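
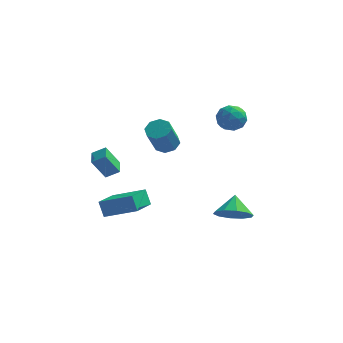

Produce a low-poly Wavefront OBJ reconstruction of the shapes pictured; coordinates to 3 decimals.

v 2.543 2.514 1.287
v 3.21 1.94 1.208
v 1.79 1.54 2.012
v 2.457 0.966 1.933
v 2.546 1.678 2.446
v 3.012 2.281 1.999
v 1.988 1.199 1.221
v 2.454 1.802 0.774
v 2.867 1.128 1.167
v 3.212 1.424 1.924
v 1.788 2.056 1.296
v 2.133 2.352 2.053
v 2.943 2.313 1.184
v 2.057 1.167 2.036
v 2.11 1.586 2.338
v 2.502 1.249 2.291
v 2.826 2.513 1.649
v 3.218 2.176 1.602
v 2.828 2.022 2.33
v 1.782 1.304 1.618
v 2.174 0.967 1.571
v 2.498 2.231 0.929
v 2.89 1.894 0.882
v 2.172 1.458 0.89
v 3.133 1.498 1.113
v 2.69 0.925 1.539
v 2.415 1.062 1.121
v 2.688 1.416 0.858
v 3.336 1.672 1.559
v 2.893 1.099 1.984
v 2.946 1.518 2.286
v 3.219 1.872 2.023
v 3.134 1.194 1.535
v 2.107 2.381 1.236
v 1.664 1.808 1.661
v 1.781 1.608 1.197
v 2.054 1.962 0.934
v 2.31 2.555 1.681
v 1.867 1.982 2.107
v 2.312 2.064 2.362
v 2.585 2.418 2.099
v 1.866 2.286 1.685
v -1.028 2.377 -1.083
v -0.291 2.308 -0.962
v -0.635 1.474 0.664
v -1.372 1.543 0.543
v -0.502 2.8 -0.755
v -0.847 1.966 0.871
v -1.022 3.044 -0.74
v -1.366 2.21 0.886
v -1.545 2.897 -0.926
v -1.889 2.063 0.7
v -1.765 2.446 -1.204
v -2.109 1.612 0.422
v -1.553 1.954 -1.411
v -1.898 1.12 0.215
v -1.034 1.71 -1.426
v -1.378 0.876 0.2
v -0.511 1.857 -1.24
v -0.855 1.023 0.386
v 3.211 -3.402 -2.313
v 4.246 -3.451 -2.229
v 3.189 -2.438 -1.487
v 4.105 -3.045 -2.707
v 3.622 -2.776 -3.034
v 2.982 -2.745 -3.086
v 2.429 -2.966 -2.843
v 2.175 -3.354 -2.397
v 2.317 -3.76 -1.919
v 2.8 -4.029 -1.592
v 3.44 -4.059 -1.54
v 3.992 -3.838 -1.783
v -4.328 -1.912 -0.062
v -3.592 -1.815 0.372
v -4.486 -0.947 -0.009
v -3.75 -0.85 0.425
v -3.63 -1.73 -1.285
v -2.894 -1.633 -0.851
v -3.788 -0.765 -1.232
v -3.052 -0.668 -0.798
v -3.499 -0.521 -3.526
v -3.961 -2.071 -3.002
v -1.696 -0.779 -2.701
v -2.157 -2.329 -2.177
v -3.163 -0.911 -4.383
v -3.624 -2.461 -3.859
v -1.359 -1.169 -3.558
v -1.821 -2.719 -3.034
f 1 38 17
f 38 12 41
f 17 41 6
f 38 41 17
f 1 17 13
f 17 6 18
f 13 18 2
f 17 18 13
f 1 13 22
f 13 2 23
f 22 23 8
f 13 23 22
f 1 22 34
f 22 8 37
f 34 37 11
f 22 37 34
f 1 34 38
f 34 11 42
f 38 42 12
f 34 42 38
f 2 18 29
f 18 6 32
f 29 32 10
f 18 32 29
f 6 41 19
f 41 12 40
f 19 40 5
f 41 40 19
f 12 42 39
f 42 11 35
f 39 35 3
f 42 35 39
f 11 37 36
f 37 8 24
f 36 24 7
f 37 24 36
f 8 23 28
f 23 2 25
f 28 25 9
f 23 25 28
f 4 30 16
f 30 10 31
f 16 31 5
f 30 31 16
f 4 16 14
f 16 5 15
f 14 15 3
f 16 15 14
f 4 14 21
f 14 3 20
f 21 20 7
f 14 20 21
f 4 21 26
f 21 7 27
f 26 27 9
f 21 27 26
f 4 26 30
f 26 9 33
f 30 33 10
f 26 33 30
f 5 31 19
f 31 10 32
f 19 32 6
f 31 32 19
f 3 15 39
f 15 5 40
f 39 40 12
f 15 40 39
f 7 20 36
f 20 3 35
f 36 35 11
f 20 35 36
f 9 27 28
f 27 7 24
f 28 24 8
f 27 24 28
f 10 33 29
f 33 9 25
f 29 25 2
f 33 25 29
f 44 43 47
f 44 47 45
f 45 47 48
f 45 48 46
f 47 43 49
f 47 49 48
f 48 49 50
f 48 50 46
f 49 43 51
f 49 51 50
f 50 51 52
f 50 52 46
f 51 43 53
f 51 53 52
f 52 53 54
f 52 54 46
f 53 43 55
f 53 55 54
f 54 55 56
f 54 56 46
f 55 43 57
f 55 57 56
f 56 57 58
f 56 58 46
f 57 43 59
f 57 59 58
f 58 59 60
f 58 60 46
f 59 43 44
f 59 44 60
f 60 44 45
f 60 45 46
f 62 61 64
f 62 64 63
f 64 61 65
f 64 65 63
f 65 61 66
f 65 66 63
f 66 61 67
f 66 67 63
f 67 61 68
f 67 68 63
f 68 61 69
f 68 69 63
f 69 61 70
f 69 70 63
f 70 61 71
f 70 71 63
f 71 61 72
f 71 72 63
f 72 61 62
f 72 62 63
f 74 76 73
f 77 74 73
f 73 76 75
f 75 77 73
f 74 80 76
f 78 74 77
f 78 80 74
f 76 80 75
f 79 77 75
f 75 80 79
f 79 78 77
f 80 78 79
f 82 84 81
f 85 82 81
f 81 84 83
f 83 85 81
f 82 88 84
f 86 82 85
f 86 88 82
f 84 88 83
f 87 85 83
f 83 88 87
f 87 86 85
f 88 86 87



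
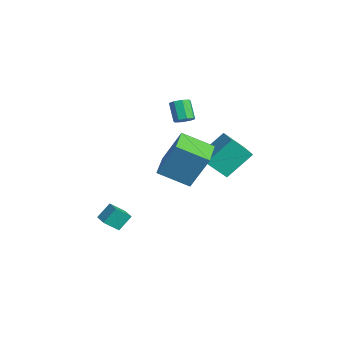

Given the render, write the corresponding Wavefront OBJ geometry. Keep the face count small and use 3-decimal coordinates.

v -2.499 1.169 2.627
v -2.168 0.756 2.864
v -2.91 0.738 3.87
v -3.241 1.151 3.633
v -2.032 1.165 2.972
v -2.775 1.147 3.977
v -2.17 1.576 2.877
v -2.912 1.558 3.883
v -2.5 1.749 2.636
v -3.243 1.731 3.642
v -2.83 1.582 2.39
v -3.572 1.564 3.396
v -2.965 1.173 2.283
v -3.708 1.155 3.288
v -2.828 0.762 2.377
v -3.57 0.744 3.383
v -2.497 0.589 2.618
v -3.24 0.571 3.624
v 0.243 -4.219 -2.227
v 0.118 -3.537 -1.425
v 0.229 -3.421 -2.908
v 0.104 -2.739 -2.106
v 1.136 -4.141 -2.154
v 1.011 -3.459 -1.352
v 1.122 -3.343 -2.835
v 0.997 -2.661 -2.033
v -1.706 2.792 -0.849
v -1.993 1.747 0.217
v -1.841 4.221 0.516
v -2.128 3.175 1.581
v 0.048 2.645 -0.521
v -0.239 1.599 0.544
v -0.087 4.073 0.843
v -0.374 3.028 1.909
v 0.602 -0.931 1.63
v 1.088 -0.093 3.538
v 1.285 0.572 0.796
v 1.771 1.41 2.704
v 2.269 -1.73 1.556
v 2.755 -0.892 3.464
v 2.952 -0.227 0.722
v 3.438 0.611 2.63
f 2 1 5
f 2 5 3
f 3 5 6
f 3 6 4
f 5 1 7
f 5 7 6
f 6 7 8
f 6 8 4
f 7 1 9
f 7 9 8
f 8 9 10
f 8 10 4
f 9 1 11
f 9 11 10
f 10 11 12
f 10 12 4
f 11 1 13
f 11 13 12
f 12 13 14
f 12 14 4
f 13 1 15
f 13 15 14
f 14 15 16
f 14 16 4
f 15 1 17
f 15 17 16
f 16 17 18
f 16 18 4
f 17 1 2
f 17 2 18
f 18 2 3
f 18 3 4
f 20 22 19
f 23 20 19
f 19 22 21
f 21 23 19
f 20 26 22
f 24 20 23
f 24 26 20
f 22 26 21
f 25 23 21
f 21 26 25
f 25 24 23
f 26 24 25
f 28 30 27
f 31 28 27
f 27 30 29
f 29 31 27
f 28 34 30
f 32 28 31
f 32 34 28
f 30 34 29
f 33 31 29
f 29 34 33
f 33 32 31
f 34 32 33
f 36 38 35
f 39 36 35
f 35 38 37
f 37 39 35
f 36 42 38
f 40 36 39
f 40 42 36
f 38 42 37
f 41 39 37
f 37 42 41
f 41 40 39
f 42 40 41



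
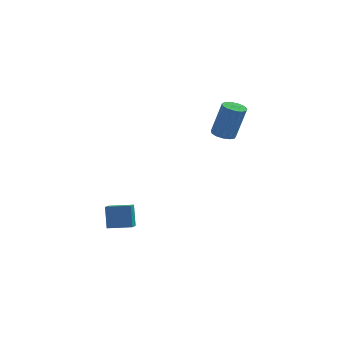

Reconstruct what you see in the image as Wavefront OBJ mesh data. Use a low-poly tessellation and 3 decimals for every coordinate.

v -2.729 1.854 -3.21
v -2.856 2.32 -1.981
v -2.676 2.78 -3.556
v -2.803 3.246 -2.327
v -1.477 1.834 -3.073
v -1.604 2.3 -1.844
v -1.424 2.76 -3.419
v -1.551 3.226 -2.19
v 2.782 3.859 2.538
v 3.389 3.969 2.368
v 3.925 3.912 4.253
v 3.318 3.801 4.422
v 3.238 4.292 2.421
v 3.774 4.235 4.306
v 2.942 4.478 2.511
v 3.478 4.42 4.395
v 2.595 4.467 2.61
v 3.132 4.409 4.494
v 2.308 4.263 2.685
v 2.844 4.205 4.569
v 2.171 3.93 2.714
v 2.707 3.873 4.598
v 2.228 3.575 2.687
v 2.764 3.518 4.571
v 2.461 3.31 2.612
v 2.997 3.253 4.497
v 2.796 3.219 2.514
v 3.332 3.162 4.399
v 3.126 3.332 2.424
v 3.663 3.274 4.308
v 3.347 3.611 2.369
v 3.884 3.553 4.254
f 2 4 1
f 5 2 1
f 1 4 3
f 3 5 1
f 2 8 4
f 6 2 5
f 6 8 2
f 4 8 3
f 7 5 3
f 3 8 7
f 7 6 5
f 8 6 7
f 10 9 13
f 10 13 11
f 11 13 14
f 11 14 12
f 13 9 15
f 13 15 14
f 14 15 16
f 14 16 12
f 15 9 17
f 15 17 16
f 16 17 18
f 16 18 12
f 17 9 19
f 17 19 18
f 18 19 20
f 18 20 12
f 19 9 21
f 19 21 20
f 20 21 22
f 20 22 12
f 21 9 23
f 21 23 22
f 22 23 24
f 22 24 12
f 23 9 25
f 23 25 24
f 24 25 26
f 24 26 12
f 25 9 27
f 25 27 26
f 26 27 28
f 26 28 12
f 27 9 29
f 27 29 28
f 28 29 30
f 28 30 12
f 29 9 31
f 29 31 30
f 30 31 32
f 30 32 12
f 31 9 10
f 31 10 32
f 32 10 11
f 32 11 12



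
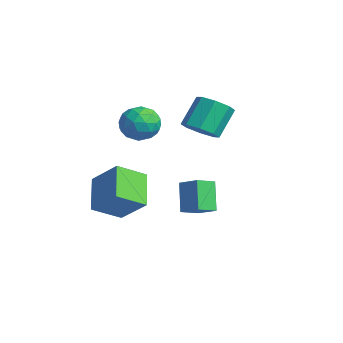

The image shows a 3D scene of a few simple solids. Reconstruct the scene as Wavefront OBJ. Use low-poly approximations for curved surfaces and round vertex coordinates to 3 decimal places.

v -2.117 1.514 -0.628
v -1.457 2.276 -0.984
v -1.982 3.429 0.512
v -2.643 2.666 0.868
v -2.21 2.342 -1.299
v -2.735 3.495 0.197
v -2.909 1.923 -1.221
v -3.434 3.075 0.275
v -3.144 1.263 -0.796
v -3.669 2.416 0.7
v -2.778 0.751 -0.272
v -3.303 1.904 1.224
v -2.025 0.685 0.043
v -2.55 1.838 1.539
v -1.326 1.105 -0.035
v -1.851 2.257 1.461
v -1.091 1.764 -0.46
v -1.616 2.917 1.036
v -3.651 -1.231 0.816
v -2.792 -0.492 0.583
v -2.728 -2.588 -0.083
v -1.869 -1.849 -0.316
v -2.051 -2.201 0.771
v -2.621 -1.362 1.327
v -2.899 -1.718 -0.827
v -3.469 -0.879 -0.271
v -2.327 -0.794 -0.432
v -1.803 -1.092 0.555
v -3.717 -1.988 -0.055
v -3.193 -2.286 0.932
v -3.302 -0.742 0.779
v -2.218 -2.338 -0.279
v -2.325 -2.544 0.36
v -1.82 -2.11 0.223
v -3.202 -1.253 1.216
v -2.697 -0.819 1.079
v -2.262 -1.823 1.189
v -2.823 -2.261 -0.579
v -2.318 -1.827 -0.716
v -3.7 -0.97 0.277
v -3.195 -0.536 0.14
v -3.258 -1.257 -0.689
v -2.524 -0.485 0.045
v -1.982 -1.283 -0.484
v -2.587 -1.206 -0.784
v -2.922 -0.713 -0.457
v -2.216 -0.661 0.625
v -1.674 -1.458 0.096
v -1.781 -1.665 0.735
v -2.116 -1.172 1.062
v -1.943 -0.838 0.028
v -3.846 -1.622 0.404
v -3.304 -2.419 -0.125
v -3.404 -1.908 -0.562
v -3.739 -1.415 -0.235
v -3.538 -1.797 0.984
v -2.996 -2.595 0.455
v -2.598 -2.367 0.957
v -2.933 -1.874 1.284
v -3.577 -2.242 0.472
v 0.757 -0.082 -2.779
v 0.955 -1.161 -2.344
v 1.83 0.353 -2.188
v 2.028 -0.726 -1.753
v 1.732 -0.494 -4.247
v 1.93 -1.573 -3.812
v 2.805 -0.059 -3.656
v 3.003 -1.138 -3.221
v -3.159 -4.032 -3.363
v -1.781 -3.268 -1.945
v -3.072 -2.424 -4.314
v -1.694 -1.66 -2.895
v -1.506 -4.82 -4.545
v -0.128 -4.056 -3.126
v -1.419 -3.212 -5.495
v -0.041 -2.448 -4.077
f 2 1 5
f 2 5 3
f 3 5 6
f 3 6 4
f 5 1 7
f 5 7 6
f 6 7 8
f 6 8 4
f 7 1 9
f 7 9 8
f 8 9 10
f 8 10 4
f 9 1 11
f 9 11 10
f 10 11 12
f 10 12 4
f 11 1 13
f 11 13 12
f 12 13 14
f 12 14 4
f 13 1 15
f 13 15 14
f 14 15 16
f 14 16 4
f 15 1 17
f 15 17 16
f 16 17 18
f 16 18 4
f 17 1 2
f 17 2 18
f 18 2 3
f 18 3 4
f 19 56 35
f 56 30 59
f 35 59 24
f 56 59 35
f 19 35 31
f 35 24 36
f 31 36 20
f 35 36 31
f 19 31 40
f 31 20 41
f 40 41 26
f 31 41 40
f 19 40 52
f 40 26 55
f 52 55 29
f 40 55 52
f 19 52 56
f 52 29 60
f 56 60 30
f 52 60 56
f 20 36 47
f 36 24 50
f 47 50 28
f 36 50 47
f 24 59 37
f 59 30 58
f 37 58 23
f 59 58 37
f 30 60 57
f 60 29 53
f 57 53 21
f 60 53 57
f 29 55 54
f 55 26 42
f 54 42 25
f 55 42 54
f 26 41 46
f 41 20 43
f 46 43 27
f 41 43 46
f 22 48 34
f 48 28 49
f 34 49 23
f 48 49 34
f 22 34 32
f 34 23 33
f 32 33 21
f 34 33 32
f 22 32 39
f 32 21 38
f 39 38 25
f 32 38 39
f 22 39 44
f 39 25 45
f 44 45 27
f 39 45 44
f 22 44 48
f 44 27 51
f 48 51 28
f 44 51 48
f 23 49 37
f 49 28 50
f 37 50 24
f 49 50 37
f 21 33 57
f 33 23 58
f 57 58 30
f 33 58 57
f 25 38 54
f 38 21 53
f 54 53 29
f 38 53 54
f 27 45 46
f 45 25 42
f 46 42 26
f 45 42 46
f 28 51 47
f 51 27 43
f 47 43 20
f 51 43 47
f 62 64 61
f 65 62 61
f 61 64 63
f 63 65 61
f 62 68 64
f 66 62 65
f 66 68 62
f 64 68 63
f 67 65 63
f 63 68 67
f 67 66 65
f 68 66 67
f 70 72 69
f 73 70 69
f 69 72 71
f 71 73 69
f 70 76 72
f 74 70 73
f 74 76 70
f 72 76 71
f 75 73 71
f 71 76 75
f 75 74 73
f 76 74 75



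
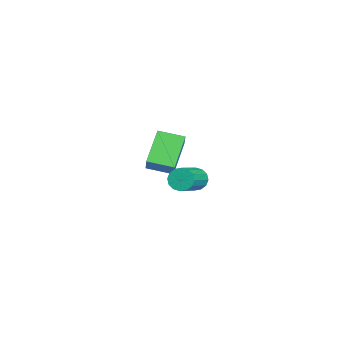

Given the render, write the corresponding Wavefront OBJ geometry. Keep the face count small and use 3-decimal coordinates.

v -2.529 -1.965 -1.384
v -1.714 -1.921 -0.518
v -2.342 -0.874 -1.615
v -1.527 -0.831 -0.749
v -1.373 -2.389 -2.451
v -0.558 -2.346 -1.585
v -1.186 -1.299 -2.682
v -0.371 -1.255 -1.816
v 2.352 -0.499 -0.826
v 2.638 -0.088 -1.001
v 3.813 -0.61 -0.309
v 3.528 -1.021 -0.134
v 2.533 -0.005 -0.761
v 3.708 -0.527 -0.069
v 2.38 -0.055 -0.538
v 3.556 -0.576 0.153
v 2.22 -0.223 -0.393
v 3.395 -0.745 0.299
v 2.095 -0.466 -0.364
v 3.27 -0.987 0.328
v 2.039 -0.717 -0.458
v 3.214 -1.239 0.234
v 2.067 -0.91 -0.651
v 3.242 -1.432 0.041
v 2.172 -0.993 -0.891
v 3.347 -1.515 -0.199
v 2.324 -0.944 -1.113
v 3.5 -1.465 -0.422
v 2.485 -0.775 -1.259
v 3.66 -1.297 -0.567
v 2.61 -0.533 -1.288
v 3.785 -1.054 -0.596
v 2.666 -0.281 -1.194
v 3.841 -0.803 -0.502
f 2 4 1
f 5 2 1
f 1 4 3
f 3 5 1
f 2 8 4
f 6 2 5
f 6 8 2
f 4 8 3
f 7 5 3
f 3 8 7
f 7 6 5
f 8 6 7
f 10 9 13
f 10 13 11
f 11 13 14
f 11 14 12
f 13 9 15
f 13 15 14
f 14 15 16
f 14 16 12
f 15 9 17
f 15 17 16
f 16 17 18
f 16 18 12
f 17 9 19
f 17 19 18
f 18 19 20
f 18 20 12
f 19 9 21
f 19 21 20
f 20 21 22
f 20 22 12
f 21 9 23
f 21 23 22
f 22 23 24
f 22 24 12
f 23 9 25
f 23 25 24
f 24 25 26
f 24 26 12
f 25 9 27
f 25 27 26
f 26 27 28
f 26 28 12
f 27 9 29
f 27 29 28
f 28 29 30
f 28 30 12
f 29 9 31
f 29 31 30
f 30 31 32
f 30 32 12
f 31 9 33
f 31 33 32
f 32 33 34
f 32 34 12
f 33 9 10
f 33 10 34
f 34 10 11
f 34 11 12



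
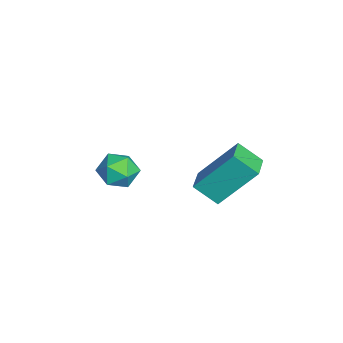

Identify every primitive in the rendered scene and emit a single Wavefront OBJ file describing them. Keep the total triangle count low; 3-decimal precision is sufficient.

v -0.063 3.546 -1.727
v -0.279 2.829 -1.127
v -0.058 4.688 -0.361
v -0.274 3.971 0.239
v 0.814 3.389 -1.599
v 0.598 2.672 -0.999
v 0.819 4.531 -0.233
v 0.603 3.814 0.367
v -3.827 0.721 -3.263
v -3.23 1.1 -3.466
v -3.25 -0.3 -3.474
v -2.653 0.079 -3.677
v -2.867 0.079 -2.973
v -3.223 0.71 -2.842
v -3.257 0.09 -4.098
v -3.613 0.721 -3.967
v -2.878 0.71 -3.982
v -2.636 0.703 -3.287
v -3.844 0.097 -3.653
v -3.602 0.09 -2.958
f 2 4 1
f 5 2 1
f 1 4 3
f 3 5 1
f 2 8 4
f 6 2 5
f 6 8 2
f 4 8 3
f 7 5 3
f 3 8 7
f 7 6 5
f 8 6 7
f 9 20 14
f 9 14 10
f 9 10 16
f 9 16 19
f 9 19 20
f 10 14 18
f 14 20 13
f 20 19 11
f 19 16 15
f 16 10 17
f 12 18 13
f 12 13 11
f 12 11 15
f 12 15 17
f 12 17 18
f 13 18 14
f 11 13 20
f 15 11 19
f 17 15 16
f 18 17 10



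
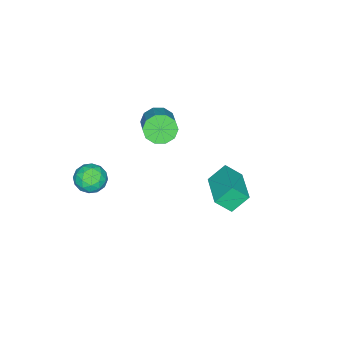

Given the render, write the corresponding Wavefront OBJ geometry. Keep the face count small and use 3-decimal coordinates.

v -3.592 -3.434 0.303
v -3.049 -3.445 -0.389
v -1.765 -2.517 0.605
v -2.308 -2.506 1.297
v -3.351 -2.994 -0.42
v -2.067 -2.066 0.574
v -3.745 -2.711 -0.174
v -2.461 -1.783 0.819
v -4.081 -2.704 0.253
v -2.797 -1.776 1.247
v -4.23 -2.976 0.7
v -2.946 -2.048 1.694
v -4.135 -3.423 0.995
v -2.851 -2.495 1.989
v -3.833 -3.874 1.026
v -2.549 -2.946 2.02
v -3.439 -4.157 0.781
v -2.155 -3.229 1.774
v -3.103 -4.164 0.353
v -1.819 -3.236 1.347
v -2.954 -3.892 -0.094
v -1.67 -2.964 0.9
v 0.978 -4.019 0.179
v 1.352 -3.663 0.895
v 2.268 -4.177 -0.415
v 2.642 -3.821 0.301
v 2.265 -4.618 0.35
v 1.467 -4.52 0.718
v 2.153 -3.32 -0.238
v 1.355 -3.222 0.13
v 2.078 -3.23 0.638
v 2.147 -4.032 1.001
v 1.473 -3.808 -0.521
v 1.542 -4.61 -0.158
v 1.052 -3.827 0.589
v 2.568 -4.013 -0.109
v 2.346 -4.481 -0.08
v 2.566 -4.272 0.341
v 1.12 -4.331 0.485
v 1.339 -4.121 0.906
v 1.876 -4.683 0.585
v 2.281 -3.719 -0.426
v 2.5 -3.509 -0.005
v 1.054 -3.568 0.139
v 1.274 -3.359 0.56
v 1.744 -3.157 -0.105
v 1.698 -3.363 0.859
v 2.456 -3.456 0.51
v 2.169 -3.162 0.193
v 1.7 -3.105 0.409
v 1.739 -3.835 1.073
v 2.497 -3.928 0.723
v 2.275 -4.396 0.752
v 1.807 -4.339 0.968
v 2.165 -3.581 0.921
v 1.123 -3.912 -0.243
v 1.881 -4.005 -0.593
v 1.813 -3.501 -0.488
v 1.345 -3.444 -0.272
v 1.164 -4.384 -0.03
v 1.922 -4.477 -0.379
v 1.92 -4.735 0.071
v 1.451 -4.678 0.287
v 1.455 -4.259 -0.441
v -1.733 1.471 -0.915
v -1.319 0.758 -0.142
v -2.389 2.046 -0.035
v -1.976 1.333 0.739
v -0.164 2.747 -0.579
v 0.249 2.034 0.195
v -0.821 3.322 0.302
v -0.407 2.609 1.075
f 2 1 5
f 2 5 3
f 3 5 6
f 3 6 4
f 5 1 7
f 5 7 6
f 6 7 8
f 6 8 4
f 7 1 9
f 7 9 8
f 8 9 10
f 8 10 4
f 9 1 11
f 9 11 10
f 10 11 12
f 10 12 4
f 11 1 13
f 11 13 12
f 12 13 14
f 12 14 4
f 13 1 15
f 13 15 14
f 14 15 16
f 14 16 4
f 15 1 17
f 15 17 16
f 16 17 18
f 16 18 4
f 17 1 19
f 17 19 18
f 18 19 20
f 18 20 4
f 19 1 21
f 19 21 20
f 20 21 22
f 20 22 4
f 21 1 2
f 21 2 22
f 22 2 3
f 22 3 4
f 23 60 39
f 60 34 63
f 39 63 28
f 60 63 39
f 23 39 35
f 39 28 40
f 35 40 24
f 39 40 35
f 23 35 44
f 35 24 45
f 44 45 30
f 35 45 44
f 23 44 56
f 44 30 59
f 56 59 33
f 44 59 56
f 23 56 60
f 56 33 64
f 60 64 34
f 56 64 60
f 24 40 51
f 40 28 54
f 51 54 32
f 40 54 51
f 28 63 41
f 63 34 62
f 41 62 27
f 63 62 41
f 34 64 61
f 64 33 57
f 61 57 25
f 64 57 61
f 33 59 58
f 59 30 46
f 58 46 29
f 59 46 58
f 30 45 50
f 45 24 47
f 50 47 31
f 45 47 50
f 26 52 38
f 52 32 53
f 38 53 27
f 52 53 38
f 26 38 36
f 38 27 37
f 36 37 25
f 38 37 36
f 26 36 43
f 36 25 42
f 43 42 29
f 36 42 43
f 26 43 48
f 43 29 49
f 48 49 31
f 43 49 48
f 26 48 52
f 48 31 55
f 52 55 32
f 48 55 52
f 27 53 41
f 53 32 54
f 41 54 28
f 53 54 41
f 25 37 61
f 37 27 62
f 61 62 34
f 37 62 61
f 29 42 58
f 42 25 57
f 58 57 33
f 42 57 58
f 31 49 50
f 49 29 46
f 50 46 30
f 49 46 50
f 32 55 51
f 55 31 47
f 51 47 24
f 55 47 51
f 66 68 65
f 69 66 65
f 65 68 67
f 67 69 65
f 66 72 68
f 70 66 69
f 70 72 66
f 68 72 67
f 71 69 67
f 67 72 71
f 71 70 69
f 72 70 71



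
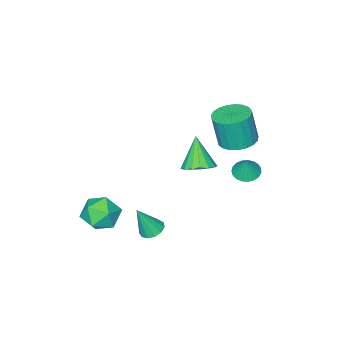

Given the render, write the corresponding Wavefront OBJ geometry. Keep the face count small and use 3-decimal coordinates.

v -1.646 1.04 0.958
v -1.137 0.347 0.771
v -2.174 0.24 2.482
v -0.884 0.602 0.992
v -0.806 0.956 1.205
v -0.92 1.33 1.362
v -1.201 1.637 1.426
v -1.583 1.808 1.384
v -1.98 1.803 1.243
v -2.301 1.623 1.038
v -2.472 1.31 0.814
v -2.453 0.934 0.623
v -2.25 0.584 0.509
v -1.908 0.337 0.498
v -1.507 0.252 0.592
v -2.971 2.299 3.012
v -2.311 3.008 3.063
v -2.129 2.71 4.839
v -2.789 2.001 4.788
v -2.654 3.208 3.132
v -2.472 2.91 4.908
v -3.053 3.251 3.18
v -2.87 2.953 4.956
v -3.437 3.129 3.199
v -3.255 2.831 4.975
v -3.74 2.864 3.186
v -3.558 2.566 4.962
v -3.911 2.501 3.142
v -3.729 2.203 4.918
v -3.919 2.103 3.076
v -3.737 1.805 4.852
v -3.763 1.739 2.999
v -3.581 1.441 4.775
v -3.47 1.472 2.924
v -3.288 1.174 4.7
v -3.091 1.348 2.865
v -2.909 1.05 4.641
v -2.691 1.388 2.83
v -2.509 1.09 4.606
v -2.34 1.586 2.828
v -2.158 1.288 4.604
v -2.097 1.907 2.857
v -1.915 1.609 4.633
v -2.006 2.296 2.913
v -1.824 1.998 4.689
v -2.082 2.685 2.986
v -1.9 2.387 4.762
v 2.42 -0.807 -1.4
v 3.144 -1.184 -2.128
v 1.296 -2.096 -1.852
v 2.02 -2.473 -2.58
v 2.223 -2.562 -1.509
v 2.919 -1.765 -1.23
v 1.521 -1.515 -2.75
v 2.217 -0.718 -2.471
v 2.589 -1.621 -2.962
v 3.023 -2.269 -2.195
v 1.417 -1.011 -1.785
v 1.851 -1.659 -1.018
v 1.127 0.813 -2.224
v 1.68 1.142 -2.37
v 1.753 0.447 -0.676
v 1.449 1.389 -2.218
v 1.115 1.454 -2.068
v 0.785 1.315 -1.967
v 0.563 1.017 -1.948
v 0.521 0.654 -2.017
v 0.671 0.341 -2.152
v 0.966 0.179 -2.309
v 1.312 0.217 -2.44
v 1.599 0.445 -2.502
v 1.737 0.79 -2.476
v -4.104 1.766 -0.239
v -3.417 1.802 -0.451
v -3.796 2.014 0.799
v -3.509 2.084 -0.491
v -3.704 2.311 -0.487
v -3.968 2.444 -0.441
v -4.256 2.46 -0.359
v -4.517 2.355 -0.257
v -4.707 2.149 -0.151
v -4.793 1.877 -0.061
v -4.759 1.585 -0.001
v -4.612 1.325 0.017
v -4.377 1.141 -0.008
v -4.095 1.065 -0.074
v -3.815 1.111 -0.168
v -3.584 1.269 -0.274
v -3.443 1.514 -0.374
f 2 1 4
f 2 4 3
f 4 1 5
f 4 5 3
f 5 1 6
f 5 6 3
f 6 1 7
f 6 7 3
f 7 1 8
f 7 8 3
f 8 1 9
f 8 9 3
f 9 1 10
f 9 10 3
f 10 1 11
f 10 11 3
f 11 1 12
f 11 12 3
f 12 1 13
f 12 13 3
f 13 1 14
f 13 14 3
f 14 1 15
f 14 15 3
f 15 1 2
f 15 2 3
f 17 16 20
f 17 20 18
f 18 20 21
f 18 21 19
f 20 16 22
f 20 22 21
f 21 22 23
f 21 23 19
f 22 16 24
f 22 24 23
f 23 24 25
f 23 25 19
f 24 16 26
f 24 26 25
f 25 26 27
f 25 27 19
f 26 16 28
f 26 28 27
f 27 28 29
f 27 29 19
f 28 16 30
f 28 30 29
f 29 30 31
f 29 31 19
f 30 16 32
f 30 32 31
f 31 32 33
f 31 33 19
f 32 16 34
f 32 34 33
f 33 34 35
f 33 35 19
f 34 16 36
f 34 36 35
f 35 36 37
f 35 37 19
f 36 16 38
f 36 38 37
f 37 38 39
f 37 39 19
f 38 16 40
f 38 40 39
f 39 40 41
f 39 41 19
f 40 16 42
f 40 42 41
f 41 42 43
f 41 43 19
f 42 16 44
f 42 44 43
f 43 44 45
f 43 45 19
f 44 16 46
f 44 46 45
f 45 46 47
f 45 47 19
f 46 16 17
f 46 17 47
f 47 17 18
f 47 18 19
f 48 59 53
f 48 53 49
f 48 49 55
f 48 55 58
f 48 58 59
f 49 53 57
f 53 59 52
f 59 58 50
f 58 55 54
f 55 49 56
f 51 57 52
f 51 52 50
f 51 50 54
f 51 54 56
f 51 56 57
f 52 57 53
f 50 52 59
f 54 50 58
f 56 54 55
f 57 56 49
f 61 60 63
f 61 63 62
f 63 60 64
f 63 64 62
f 64 60 65
f 64 65 62
f 65 60 66
f 65 66 62
f 66 60 67
f 66 67 62
f 67 60 68
f 67 68 62
f 68 60 69
f 68 69 62
f 69 60 70
f 69 70 62
f 70 60 71
f 70 71 62
f 71 60 72
f 71 72 62
f 72 60 61
f 72 61 62
f 74 73 76
f 74 76 75
f 76 73 77
f 76 77 75
f 77 73 78
f 77 78 75
f 78 73 79
f 78 79 75
f 79 73 80
f 79 80 75
f 80 73 81
f 80 81 75
f 81 73 82
f 81 82 75
f 82 73 83
f 82 83 75
f 83 73 84
f 83 84 75
f 84 73 85
f 84 85 75
f 85 73 86
f 85 86 75
f 86 73 87
f 86 87 75
f 87 73 88
f 87 88 75
f 88 73 89
f 88 89 75
f 89 73 74
f 89 74 75



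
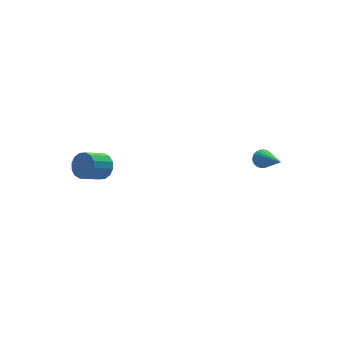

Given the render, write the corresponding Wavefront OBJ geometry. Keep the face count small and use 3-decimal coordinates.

v -2.5 3.822 -2.622
v -2.079 3.806 -1.989
v -3.18 3.561 -1.265
v -3.6 3.578 -1.898
v -2.189 4.181 -2.029
v -3.289 3.937 -1.304
v -2.382 4.461 -2.227
v -3.482 4.216 -1.503
v -2.606 4.569 -2.532
v -3.707 4.325 -1.807
v -2.802 4.478 -2.86
v -3.903 4.233 -2.136
v -2.917 4.21 -3.125
v -4.018 3.966 -2.401
v -2.92 3.839 -3.255
v -4.021 3.594 -2.531
v -2.811 3.463 -3.216
v -3.911 3.219 -2.491
v -2.618 3.184 -3.017
v -3.718 2.939 -2.293
v -2.393 3.075 -2.713
v -3.494 2.831 -1.988
v -2.197 3.167 -2.384
v -3.298 2.922 -1.66
v -2.082 3.434 -2.119
v -3.183 3.19 -1.395
v 3.389 -1.6 0.099
v 3.773 -1.405 0.39
v 3.351 -3.38 1.341
v 3.61 -1.334 0.488
v 3.413 -1.303 0.526
v 3.213 -1.318 0.499
v 3.039 -1.375 0.411
v 2.918 -1.467 0.276
v 2.87 -1.579 0.114
v 2.9 -1.694 -0.05
v 3.005 -1.795 -0.192
v 3.168 -1.866 -0.289
v 3.365 -1.897 -0.327
v 3.565 -1.883 -0.3
v 3.739 -1.825 -0.212
v 3.86 -1.734 -0.077
v 3.908 -1.622 0.085
v 3.878 -1.506 0.249
f 2 1 5
f 2 5 3
f 3 5 6
f 3 6 4
f 5 1 7
f 5 7 6
f 6 7 8
f 6 8 4
f 7 1 9
f 7 9 8
f 8 9 10
f 8 10 4
f 9 1 11
f 9 11 10
f 10 11 12
f 10 12 4
f 11 1 13
f 11 13 12
f 12 13 14
f 12 14 4
f 13 1 15
f 13 15 14
f 14 15 16
f 14 16 4
f 15 1 17
f 15 17 16
f 16 17 18
f 16 18 4
f 17 1 19
f 17 19 18
f 18 19 20
f 18 20 4
f 19 1 21
f 19 21 20
f 20 21 22
f 20 22 4
f 21 1 23
f 21 23 22
f 22 23 24
f 22 24 4
f 23 1 25
f 23 25 24
f 24 25 26
f 24 26 4
f 25 1 2
f 25 2 26
f 26 2 3
f 26 3 4
f 28 27 30
f 28 30 29
f 30 27 31
f 30 31 29
f 31 27 32
f 31 32 29
f 32 27 33
f 32 33 29
f 33 27 34
f 33 34 29
f 34 27 35
f 34 35 29
f 35 27 36
f 35 36 29
f 36 27 37
f 36 37 29
f 37 27 38
f 37 38 29
f 38 27 39
f 38 39 29
f 39 27 40
f 39 40 29
f 40 27 41
f 40 41 29
f 41 27 42
f 41 42 29
f 42 27 43
f 42 43 29
f 43 27 44
f 43 44 29
f 44 27 28
f 44 28 29



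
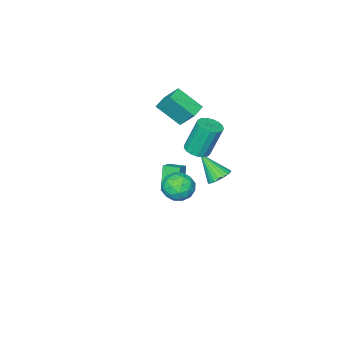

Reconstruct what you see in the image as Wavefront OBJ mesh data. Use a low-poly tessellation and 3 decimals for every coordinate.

v -2.99 -3.699 1.236
v -2.296 -5.044 2.466
v -3.168 -2.677 2.454
v -2.474 -4.022 3.684
v -2.006 -3.338 1.076
v -1.312 -4.683 2.306
v -2.184 -2.316 2.294
v -1.49 -3.661 3.524
v 3.64 3.096 0.942
v 4.281 2.807 1.651
v 2.499 2.153 1.589
v 3.14 1.864 2.298
v 2.796 2.802 2.288
v 3.502 3.384 1.888
v 3.278 1.576 1.352
v 3.984 2.158 0.952
v 4.058 1.867 1.904
v 3.76 2.625 2.483
v 3.02 2.335 0.757
v 2.722 3.093 1.336
v 4.061 3.034 1.239
v 2.719 1.926 2.001
v 2.517 2.477 1.995
v 2.894 2.307 2.412
v 3.603 3.374 1.379
v 3.98 3.204 1.796
v 3.107 3.201 2.171
v 2.8 1.756 1.444
v 3.177 1.586 1.861
v 3.886 2.653 0.828
v 4.263 2.483 1.245
v 3.673 1.759 1.069
v 4.307 2.312 1.805
v 3.636 1.757 2.186
v 3.717 1.588 1.629
v 4.131 1.931 1.394
v 4.132 2.757 2.145
v 3.461 2.203 2.526
v 3.259 2.754 2.52
v 3.673 3.097 2.285
v 4 2.205 2.294
v 3.319 2.757 0.714
v 2.648 2.203 1.095
v 3.107 1.863 0.955
v 3.521 2.206 0.72
v 3.144 3.203 1.054
v 2.473 2.648 1.435
v 2.649 3.029 1.846
v 3.063 3.372 1.611
v 2.78 2.755 0.946
v -1.988 0.041 -1.643
v -1.281 0.395 -1.52
v -1.632 -1.201 -0.117
v -1.483 0.575 -1.326
v -1.772 0.663 -1.188
v -2.099 0.643 -1.128
v -2.406 0.519 -1.157
v -2.641 0.313 -1.27
v -2.763 0.059 -1.448
v -2.751 -0.197 -1.66
v -2.607 -0.412 -1.868
v -2.356 -0.549 -2.038
v -2.041 -0.584 -2.14
v -1.717 -0.51 -2.155
v -1.439 -0.342 -2.082
v -1.257 -0.107 -1.934
v -1.201 0.154 -1.735
v 0.603 0.935 2.452
v 1.127 1.512 2.459
v 0.582 1.983 4.495
v 0.057 1.405 4.488
v 0.815 1.676 2.337
v 0.27 2.147 4.373
v 0.454 1.671 2.242
v -0.091 2.142 4.278
v 0.127 1.497 2.194
v -0.418 1.968 4.231
v -0.091 1.194 2.206
v -0.636 1.665 4.242
v -0.15 0.832 2.274
v -0.695 1.303 4.31
v -0.037 0.493 2.383
v -0.582 0.964 4.419
v 0.223 0.255 2.507
v -0.322 0.726 4.544
v 0.57 0.173 2.619
v 0.024 0.644 4.655
v 0.924 0.266 2.693
v 0.379 0.737 4.729
v 1.205 0.511 2.711
v 0.659 0.982 4.747
v 1.347 0.854 2.67
v 0.802 1.325 4.706
v 1.319 1.215 2.579
v 0.774 1.686 4.615
v -1.535 -3.972 -4.695
v -2.151 -4.479 -3.048
v -1.998 -2.983 -4.565
v -2.615 -3.49 -2.918
v -0.785 -3.67 -4.322
v -1.402 -4.177 -2.675
v -1.249 -2.681 -4.192
v -1.865 -3.188 -2.545
f 2 4 1
f 5 2 1
f 1 4 3
f 3 5 1
f 2 8 4
f 6 2 5
f 6 8 2
f 4 8 3
f 7 5 3
f 3 8 7
f 7 6 5
f 8 6 7
f 9 46 25
f 46 20 49
f 25 49 14
f 46 49 25
f 9 25 21
f 25 14 26
f 21 26 10
f 25 26 21
f 9 21 30
f 21 10 31
f 30 31 16
f 21 31 30
f 9 30 42
f 30 16 45
f 42 45 19
f 30 45 42
f 9 42 46
f 42 19 50
f 46 50 20
f 42 50 46
f 10 26 37
f 26 14 40
f 37 40 18
f 26 40 37
f 14 49 27
f 49 20 48
f 27 48 13
f 49 48 27
f 20 50 47
f 50 19 43
f 47 43 11
f 50 43 47
f 19 45 44
f 45 16 32
f 44 32 15
f 45 32 44
f 16 31 36
f 31 10 33
f 36 33 17
f 31 33 36
f 12 38 24
f 38 18 39
f 24 39 13
f 38 39 24
f 12 24 22
f 24 13 23
f 22 23 11
f 24 23 22
f 12 22 29
f 22 11 28
f 29 28 15
f 22 28 29
f 12 29 34
f 29 15 35
f 34 35 17
f 29 35 34
f 12 34 38
f 34 17 41
f 38 41 18
f 34 41 38
f 13 39 27
f 39 18 40
f 27 40 14
f 39 40 27
f 11 23 47
f 23 13 48
f 47 48 20
f 23 48 47
f 15 28 44
f 28 11 43
f 44 43 19
f 28 43 44
f 17 35 36
f 35 15 32
f 36 32 16
f 35 32 36
f 18 41 37
f 41 17 33
f 37 33 10
f 41 33 37
f 52 51 54
f 52 54 53
f 54 51 55
f 54 55 53
f 55 51 56
f 55 56 53
f 56 51 57
f 56 57 53
f 57 51 58
f 57 58 53
f 58 51 59
f 58 59 53
f 59 51 60
f 59 60 53
f 60 51 61
f 60 61 53
f 61 51 62
f 61 62 53
f 62 51 63
f 62 63 53
f 63 51 64
f 63 64 53
f 64 51 65
f 64 65 53
f 65 51 66
f 65 66 53
f 66 51 67
f 66 67 53
f 67 51 52
f 67 52 53
f 69 68 72
f 69 72 70
f 70 72 73
f 70 73 71
f 72 68 74
f 72 74 73
f 73 74 75
f 73 75 71
f 74 68 76
f 74 76 75
f 75 76 77
f 75 77 71
f 76 68 78
f 76 78 77
f 77 78 79
f 77 79 71
f 78 68 80
f 78 80 79
f 79 80 81
f 79 81 71
f 80 68 82
f 80 82 81
f 81 82 83
f 81 83 71
f 82 68 84
f 82 84 83
f 83 84 85
f 83 85 71
f 84 68 86
f 84 86 85
f 85 86 87
f 85 87 71
f 86 68 88
f 86 88 87
f 87 88 89
f 87 89 71
f 88 68 90
f 88 90 89
f 89 90 91
f 89 91 71
f 90 68 92
f 90 92 91
f 91 92 93
f 91 93 71
f 92 68 94
f 92 94 93
f 93 94 95
f 93 95 71
f 94 68 69
f 94 69 95
f 95 69 70
f 95 70 71
f 97 99 96
f 100 97 96
f 96 99 98
f 98 100 96
f 97 103 99
f 101 97 100
f 101 103 97
f 99 103 98
f 102 100 98
f 98 103 102
f 102 101 100
f 103 101 102



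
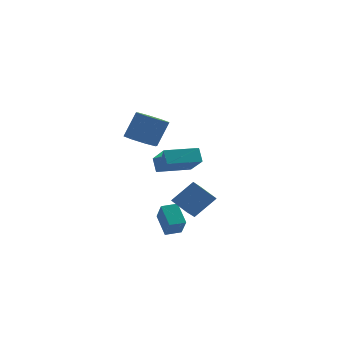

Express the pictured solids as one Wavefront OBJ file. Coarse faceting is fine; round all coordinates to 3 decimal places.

v -3.06 -2.732 2.541
v -2.217 -2.449 2.128
v -1.638 -1.904 3.687
v -2.48 -2.188 4.099
v -2.733 -1.905 2.13
v -2.153 -1.36 3.689
v -3.44 -1.845 2.372
v -2.861 -1.3 3.931
v -3.925 -2.305 2.713
v -3.345 -1.76 4.271
v -3.902 -3.016 2.953
v -3.323 -2.471 4.512
v -3.387 -3.56 2.951
v -2.807 -3.015 4.51
v -2.679 -3.62 2.709
v -2.1 -3.075 4.268
v -2.195 -3.16 2.369
v -1.615 -2.615 3.927
v -2.87 1.487 -1.314
v -2.067 0.219 -0.181
v -3.139 2.035 -0.51
v -2.336 0.767 0.623
v -1.064 2.533 -1.423
v -0.261 1.265 -0.29
v -1.333 3.081 -0.619
v -0.53 1.813 0.514
v -0.045 -3.737 -2.439
v -0.345 -4.582 -1.751
v -0.961 -3.009 -1.945
v -1.262 -3.854 -1.257
v 1.042 -3.166 -1.263
v 0.741 -4.011 -0.575
v 0.125 -2.438 -0.769
v -0.175 -3.283 -0.081
v -1.48 -3.024 -3.425
v -2.077 -2.018 -2.486
v -1.84 -2.207 -4.53
v -2.437 -1.201 -3.591
v -0.643 -2.579 -3.369
v -1.24 -1.573 -2.43
v -1.003 -1.762 -4.474
v -1.6 -0.756 -3.535
f 2 1 5
f 2 5 3
f 3 5 6
f 3 6 4
f 5 1 7
f 5 7 6
f 6 7 8
f 6 8 4
f 7 1 9
f 7 9 8
f 8 9 10
f 8 10 4
f 9 1 11
f 9 11 10
f 10 11 12
f 10 12 4
f 11 1 13
f 11 13 12
f 12 13 14
f 12 14 4
f 13 1 15
f 13 15 14
f 14 15 16
f 14 16 4
f 15 1 17
f 15 17 16
f 16 17 18
f 16 18 4
f 17 1 2
f 17 2 18
f 18 2 3
f 18 3 4
f 20 22 19
f 23 20 19
f 19 22 21
f 21 23 19
f 20 26 22
f 24 20 23
f 24 26 20
f 22 26 21
f 25 23 21
f 21 26 25
f 25 24 23
f 26 24 25
f 28 30 27
f 31 28 27
f 27 30 29
f 29 31 27
f 28 34 30
f 32 28 31
f 32 34 28
f 30 34 29
f 33 31 29
f 29 34 33
f 33 32 31
f 34 32 33
f 36 38 35
f 39 36 35
f 35 38 37
f 37 39 35
f 36 42 38
f 40 36 39
f 40 42 36
f 38 42 37
f 41 39 37
f 37 42 41
f 41 40 39
f 42 40 41



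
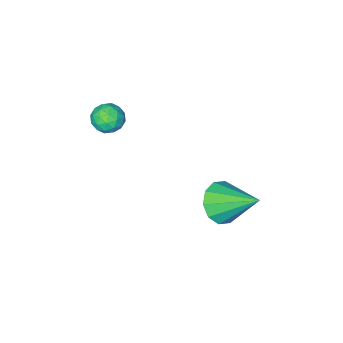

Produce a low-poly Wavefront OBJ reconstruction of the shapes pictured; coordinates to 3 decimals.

v -0.029 1.611 -3.858
v 0.473 1.201 -3.123
v -0.591 3.209 -2.582
v 0.848 1.571 -3.422
v 0.887 1.957 -3.887
v 0.577 2.21 -4.341
v 0.035 2.235 -4.611
v -0.531 2.021 -4.593
v -0.906 1.651 -4.294
v -0.946 1.265 -3.828
v -0.635 1.012 -3.374
v -0.094 0.987 -3.105
v 2.518 -1.53 1.3
v 2.911 -1.041 1.621
v 3.349 -1.699 0.539
v 3.742 -1.21 0.86
v 3.612 -1.824 1.18
v 3.098 -1.719 1.651
v 3.162 -1.021 0.509
v 2.648 -0.916 0.98
v 3.309 -0.726 1.132
v 3.587 -1.223 1.547
v 2.673 -1.517 0.613
v 2.951 -2.014 1.028
v 2.641 -1.27 1.527
v 3.619 -1.47 0.633
v 3.542 -1.83 0.821
v 3.773 -1.543 1.01
v 2.751 -1.669 1.545
v 2.983 -1.382 1.733
v 3.395 -1.842 1.475
v 3.277 -1.358 0.427
v 3.509 -1.071 0.615
v 2.487 -1.197 1.15
v 2.718 -0.91 1.339
v 2.865 -0.898 0.685
v 3.106 -0.798 1.429
v 3.595 -0.898 0.981
v 3.254 -0.786 0.775
v 2.952 -0.725 1.052
v 3.27 -1.09 1.673
v 3.759 -1.19 1.225
v 3.682 -1.551 1.414
v 3.38 -1.489 1.69
v 3.504 -0.905 1.385
v 2.501 -1.55 0.935
v 2.99 -1.65 0.487
v 2.88 -1.251 0.47
v 2.578 -1.189 0.746
v 2.665 -1.842 1.179
v 3.154 -1.942 0.731
v 3.308 -2.015 1.108
v 3.006 -1.954 1.385
v 2.756 -1.835 0.775
f 2 1 4
f 2 4 3
f 4 1 5
f 4 5 3
f 5 1 6
f 5 6 3
f 6 1 7
f 6 7 3
f 7 1 8
f 7 8 3
f 8 1 9
f 8 9 3
f 9 1 10
f 9 10 3
f 10 1 11
f 10 11 3
f 11 1 12
f 11 12 3
f 12 1 2
f 12 2 3
f 13 50 29
f 50 24 53
f 29 53 18
f 50 53 29
f 13 29 25
f 29 18 30
f 25 30 14
f 29 30 25
f 13 25 34
f 25 14 35
f 34 35 20
f 25 35 34
f 13 34 46
f 34 20 49
f 46 49 23
f 34 49 46
f 13 46 50
f 46 23 54
f 50 54 24
f 46 54 50
f 14 30 41
f 30 18 44
f 41 44 22
f 30 44 41
f 18 53 31
f 53 24 52
f 31 52 17
f 53 52 31
f 24 54 51
f 54 23 47
f 51 47 15
f 54 47 51
f 23 49 48
f 49 20 36
f 48 36 19
f 49 36 48
f 20 35 40
f 35 14 37
f 40 37 21
f 35 37 40
f 16 42 28
f 42 22 43
f 28 43 17
f 42 43 28
f 16 28 26
f 28 17 27
f 26 27 15
f 28 27 26
f 16 26 33
f 26 15 32
f 33 32 19
f 26 32 33
f 16 33 38
f 33 19 39
f 38 39 21
f 33 39 38
f 16 38 42
f 38 21 45
f 42 45 22
f 38 45 42
f 17 43 31
f 43 22 44
f 31 44 18
f 43 44 31
f 15 27 51
f 27 17 52
f 51 52 24
f 27 52 51
f 19 32 48
f 32 15 47
f 48 47 23
f 32 47 48
f 21 39 40
f 39 19 36
f 40 36 20
f 39 36 40
f 22 45 41
f 45 21 37
f 41 37 14
f 45 37 41



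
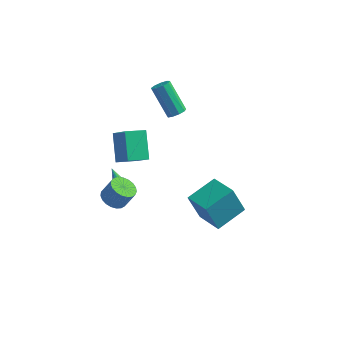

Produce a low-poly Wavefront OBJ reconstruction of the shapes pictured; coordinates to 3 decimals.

v -2.82 -0.659 0.418
v -1.857 -1.305 1.535
v -3.422 0.683 1.713
v -2.459 0.038 2.83
v -1.821 0.162 0.03
v -0.858 -0.483 1.147
v -2.423 1.505 1.325
v -1.46 0.859 2.442
v -3.228 -0.097 -3.919
v -2.798 -0.836 -4.018
v -2.202 -0.641 -2.879
v -2.632 0.097 -2.781
v -2.578 -0.6 -4.173
v -1.982 -0.406 -3.035
v -2.471 -0.278 -4.285
v -1.875 -0.084 -3.146
v -2.494 0.075 -4.333
v -1.898 0.27 -3.194
v -2.644 0.399 -4.31
v -2.048 0.594 -3.171
v -2.895 0.637 -4.219
v -2.299 0.832 -3.08
v -3.204 0.748 -4.076
v -2.608 0.942 -2.938
v -3.517 0.713 -3.907
v -2.921 0.907 -2.768
v -3.78 0.537 -3.739
v -3.184 0.732 -2.6
v -3.947 0.252 -3.603
v -3.351 0.447 -2.464
v -3.99 -0.093 -3.521
v -3.394 0.101 -2.382
v -3.902 -0.439 -3.508
v -3.306 -0.245 -2.37
v -3.697 -0.726 -3.567
v -3.101 -0.532 -2.428
v -3.41 -0.905 -3.686
v -2.814 -0.71 -2.547
v -3.093 -0.943 -3.846
v -2.497 -0.749 -2.707
v 4.095 -3.365 -1
v 3.391 -3.456 0.741
v 2.695 -2.234 -1.507
v 1.991 -2.325 0.234
v 5.189 -1.775 -0.474
v 4.485 -1.866 1.267
v 3.789 -0.644 -0.981
v 3.085 -0.735 0.76
v -0.091 2.365 3.021
v 0.372 2.718 3.203
v -0.825 3.427 4.881
v -1.289 3.075 4.699
v 0.128 2.929 2.939
v -1.07 3.638 4.617
v -0.219 2.876 2.714
v -1.417 3.586 4.391
v -0.506 2.585 2.632
v -1.704 3.294 4.31
v -0.599 2.19 2.732
v -1.797 2.9 4.41
v -0.454 1.878 2.968
v -1.652 2.587 4.646
v -0.139 1.794 3.228
v -1.337 2.503 4.906
v 0.198 1.977 3.392
v -1 2.686 5.07
v 0.4 2.342 3.382
v -0.798 3.051 5.06
v -3.139 1.119 -4.103
v -2.848 1.068 -3.675
v -4.041 2.041 -3.377
v -2.745 1.261 -3.794
v -2.733 1.422 -3.983
v -2.814 1.513 -4.2
v -2.969 1.515 -4.395
v -3.163 1.425 -4.522
v -3.352 1.266 -4.554
v -3.491 1.072 -4.482
v -3.55 0.89 -4.323
v -3.515 0.76 -4.114
v -3.393 0.712 -3.902
v -3.213 0.758 -3.736
v -3.017 0.886 -3.654
f 2 4 1
f 5 2 1
f 1 4 3
f 3 5 1
f 2 8 4
f 6 2 5
f 6 8 2
f 4 8 3
f 7 5 3
f 3 8 7
f 7 6 5
f 8 6 7
f 10 9 13
f 10 13 11
f 11 13 14
f 11 14 12
f 13 9 15
f 13 15 14
f 14 15 16
f 14 16 12
f 15 9 17
f 15 17 16
f 16 17 18
f 16 18 12
f 17 9 19
f 17 19 18
f 18 19 20
f 18 20 12
f 19 9 21
f 19 21 20
f 20 21 22
f 20 22 12
f 21 9 23
f 21 23 22
f 22 23 24
f 22 24 12
f 23 9 25
f 23 25 24
f 24 25 26
f 24 26 12
f 25 9 27
f 25 27 26
f 26 27 28
f 26 28 12
f 27 9 29
f 27 29 28
f 28 29 30
f 28 30 12
f 29 9 31
f 29 31 30
f 30 31 32
f 30 32 12
f 31 9 33
f 31 33 32
f 32 33 34
f 32 34 12
f 33 9 35
f 33 35 34
f 34 35 36
f 34 36 12
f 35 9 37
f 35 37 36
f 36 37 38
f 36 38 12
f 37 9 39
f 37 39 38
f 38 39 40
f 38 40 12
f 39 9 10
f 39 10 40
f 40 10 11
f 40 11 12
f 42 44 41
f 45 42 41
f 41 44 43
f 43 45 41
f 42 48 44
f 46 42 45
f 46 48 42
f 44 48 43
f 47 45 43
f 43 48 47
f 47 46 45
f 48 46 47
f 50 49 53
f 50 53 51
f 51 53 54
f 51 54 52
f 53 49 55
f 53 55 54
f 54 55 56
f 54 56 52
f 55 49 57
f 55 57 56
f 56 57 58
f 56 58 52
f 57 49 59
f 57 59 58
f 58 59 60
f 58 60 52
f 59 49 61
f 59 61 60
f 60 61 62
f 60 62 52
f 61 49 63
f 61 63 62
f 62 63 64
f 62 64 52
f 63 49 65
f 63 65 64
f 64 65 66
f 64 66 52
f 65 49 67
f 65 67 66
f 66 67 68
f 66 68 52
f 67 49 50
f 67 50 68
f 68 50 51
f 68 51 52
f 70 69 72
f 70 72 71
f 72 69 73
f 72 73 71
f 73 69 74
f 73 74 71
f 74 69 75
f 74 75 71
f 75 69 76
f 75 76 71
f 76 69 77
f 76 77 71
f 77 69 78
f 77 78 71
f 78 69 79
f 78 79 71
f 79 69 80
f 79 80 71
f 80 69 81
f 80 81 71
f 81 69 82
f 81 82 71
f 82 69 83
f 82 83 71
f 83 69 70
f 83 70 71



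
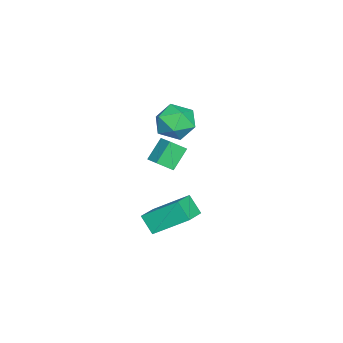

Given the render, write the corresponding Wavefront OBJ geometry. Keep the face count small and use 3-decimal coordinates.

v -3.84 1.133 2.231
v -3.049 1.513 2.811
v -3.511 -0.433 2.809
v -2.72 -0.053 3.389
v -3.714 0.182 3.637
v -3.918 1.15 3.28
v -2.642 -0.07 2.34
v -2.846 0.898 1.983
v -2.309 0.769 2.878
v -2.972 0.925 3.68
v -3.588 0.155 1.94
v -4.251 0.311 2.742
v 1.457 1.007 0.463
v 1.342 2.563 1.616
v 1.779 1.604 -0.312
v 1.664 3.16 0.841
v 2.576 0.84 0.799
v 2.461 2.396 1.952
v 2.898 1.437 0.024
v 2.783 2.993 1.177
v 0.161 0.355 2.614
v -0.615 0.709 3.513
v -0.167 0.999 2.077
v -0.943 1.353 2.976
v 0.823 0.967 2.944
v 0.047 1.321 3.843
v 0.495 1.611 2.407
v -0.281 1.965 3.306
f 1 12 6
f 1 6 2
f 1 2 8
f 1 8 11
f 1 11 12
f 2 6 10
f 6 12 5
f 12 11 3
f 11 8 7
f 8 2 9
f 4 10 5
f 4 5 3
f 4 3 7
f 4 7 9
f 4 9 10
f 5 10 6
f 3 5 12
f 7 3 11
f 9 7 8
f 10 9 2
f 14 16 13
f 17 14 13
f 13 16 15
f 15 17 13
f 14 20 16
f 18 14 17
f 18 20 14
f 16 20 15
f 19 17 15
f 15 20 19
f 19 18 17
f 20 18 19
f 22 24 21
f 25 22 21
f 21 24 23
f 23 25 21
f 22 28 24
f 26 22 25
f 26 28 22
f 24 28 23
f 27 25 23
f 23 28 27
f 27 26 25
f 28 26 27



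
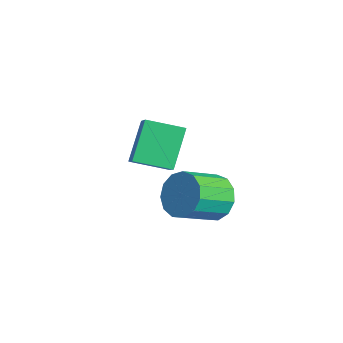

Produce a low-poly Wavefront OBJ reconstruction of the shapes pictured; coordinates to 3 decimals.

v 1.814 3.472 -1.354
v 2.209 3.891 -0.814
v 2.541 2.767 -0.185
v 2.146 2.348 -0.726
v 1.792 3.853 -0.663
v 2.124 2.729 -0.034
v 1.382 3.693 -0.731
v 1.714 2.569 -0.102
v 1.109 3.464 -0.998
v 1.441 2.34 -0.369
v 1.06 3.237 -1.377
v 1.392 2.113 -0.748
v 1.251 3.085 -1.75
v 1.582 1.961 -1.121
v 1.62 3.055 -1.997
v 1.951 1.931 -1.368
v 2.051 3.158 -2.04
v 2.382 2.034 -1.411
v 2.407 3.361 -1.865
v 2.738 2.237 -1.236
v 2.574 3.599 -1.528
v 2.906 2.475 -0.9
v 2.501 3.797 -1.136
v 2.832 2.672 -0.508
v -1.112 1.888 -1.419
v -1.823 2.516 -0.257
v -0.664 2.969 -1.729
v -1.375 3.596 -0.566
v -0.025 1.664 -0.634
v -0.736 2.291 0.529
v 0.423 2.744 -0.943
v -0.288 3.372 0.219
f 2 1 5
f 2 5 3
f 3 5 6
f 3 6 4
f 5 1 7
f 5 7 6
f 6 7 8
f 6 8 4
f 7 1 9
f 7 9 8
f 8 9 10
f 8 10 4
f 9 1 11
f 9 11 10
f 10 11 12
f 10 12 4
f 11 1 13
f 11 13 12
f 12 13 14
f 12 14 4
f 13 1 15
f 13 15 14
f 14 15 16
f 14 16 4
f 15 1 17
f 15 17 16
f 16 17 18
f 16 18 4
f 17 1 19
f 17 19 18
f 18 19 20
f 18 20 4
f 19 1 21
f 19 21 20
f 20 21 22
f 20 22 4
f 21 1 23
f 21 23 22
f 22 23 24
f 22 24 4
f 23 1 2
f 23 2 24
f 24 2 3
f 24 3 4
f 26 28 25
f 29 26 25
f 25 28 27
f 27 29 25
f 26 32 28
f 30 26 29
f 30 32 26
f 28 32 27
f 31 29 27
f 27 32 31
f 31 30 29
f 32 30 31



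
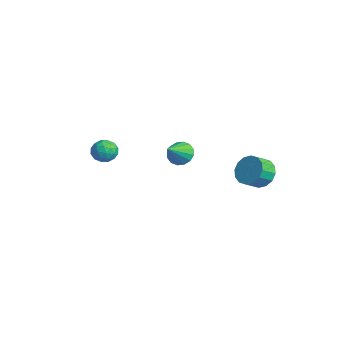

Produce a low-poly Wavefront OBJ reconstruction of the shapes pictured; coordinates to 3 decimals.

v -3.048 -3.287 -0.145
v -2.245 -2.953 -0.07
v -2.495 -4.567 -0.37
v -1.692 -4.233 -0.295
v -2.211 -4.282 0.405
v -2.553 -3.491 0.544
v -2.187 -4.029 -0.984
v -2.529 -3.238 -0.845
v -1.713 -3.412 -0.589
v -1.728 -3.568 0.27
v -3.012 -3.952 -0.71
v -3.027 -4.108 0.149
v -2.695 -3.008 -0.088
v -2.045 -4.512 -0.352
v -2.35 -4.541 0.06
v -1.878 -4.345 0.104
v -2.876 -3.324 0.273
v -2.404 -3.128 0.317
v -2.384 -3.909 0.596
v -2.336 -4.392 -0.757
v -1.864 -4.196 -0.713
v -2.862 -3.175 -0.544
v -2.39 -2.979 -0.5
v -2.356 -3.611 -1.036
v -1.91 -3.081 -0.349
v -1.585 -3.833 -0.48
v -1.876 -3.713 -0.886
v -2.077 -3.248 -0.804
v -1.919 -3.173 0.156
v -1.594 -3.925 0.024
v -1.899 -3.954 0.435
v -2.1 -3.489 0.517
v -1.606 -3.443 -0.149
v -3.146 -3.595 -0.464
v -2.821 -4.347 -0.596
v -2.64 -4.031 -0.957
v -2.841 -3.566 -0.875
v -3.155 -3.687 0.04
v -2.83 -4.439 -0.091
v -2.663 -4.272 0.364
v -2.864 -3.807 0.446
v -3.134 -4.077 -0.291
v -4.242 1.704 -2.478
v -3.827 1.343 -3.216
v -3.358 0.516 -1.402
v -3.538 1.692 -3.07
v -3.437 2.044 -2.765
v -3.551 2.304 -2.383
v -3.851 2.404 -2.027
v -4.256 2.316 -1.791
v -4.657 2.064 -1.74
v -4.946 1.715 -1.886
v -5.047 1.364 -2.191
v -4.933 1.103 -2.573
v -4.633 1.004 -2.929
v -4.228 1.092 -3.165
v 3.394 3.693 -0.554
v 4.29 3.603 -1.093
v 4.563 2.677 -0.486
v 3.666 2.767 0.054
v 4.413 3.918 -0.668
v 4.686 2.993 -0.061
v 4.263 4.173 -0.212
v 4.536 3.247 0.395
v 3.88 4.299 0.153
v 4.153 3.374 0.76
v 3.367 4.263 0.328
v 3.639 3.337 0.935
v 2.861 4.074 0.267
v 3.133 3.148 0.874
v 2.497 3.783 -0.014
v 2.77 2.857 0.593
v 2.374 3.467 -0.439
v 2.647 2.542 0.168
v 2.524 3.213 -0.895
v 2.797 2.287 -0.288
v 2.907 3.086 -1.26
v 3.18 2.161 -0.653
v 3.421 3.123 -1.435
v 3.693 2.197 -0.828
v 3.927 3.312 -1.374
v 4.199 2.386 -0.767
f 1 38 17
f 38 12 41
f 17 41 6
f 38 41 17
f 1 17 13
f 17 6 18
f 13 18 2
f 17 18 13
f 1 13 22
f 13 2 23
f 22 23 8
f 13 23 22
f 1 22 34
f 22 8 37
f 34 37 11
f 22 37 34
f 1 34 38
f 34 11 42
f 38 42 12
f 34 42 38
f 2 18 29
f 18 6 32
f 29 32 10
f 18 32 29
f 6 41 19
f 41 12 40
f 19 40 5
f 41 40 19
f 12 42 39
f 42 11 35
f 39 35 3
f 42 35 39
f 11 37 36
f 37 8 24
f 36 24 7
f 37 24 36
f 8 23 28
f 23 2 25
f 28 25 9
f 23 25 28
f 4 30 16
f 30 10 31
f 16 31 5
f 30 31 16
f 4 16 14
f 16 5 15
f 14 15 3
f 16 15 14
f 4 14 21
f 14 3 20
f 21 20 7
f 14 20 21
f 4 21 26
f 21 7 27
f 26 27 9
f 21 27 26
f 4 26 30
f 26 9 33
f 30 33 10
f 26 33 30
f 5 31 19
f 31 10 32
f 19 32 6
f 31 32 19
f 3 15 39
f 15 5 40
f 39 40 12
f 15 40 39
f 7 20 36
f 20 3 35
f 36 35 11
f 20 35 36
f 9 27 28
f 27 7 24
f 28 24 8
f 27 24 28
f 10 33 29
f 33 9 25
f 29 25 2
f 33 25 29
f 44 43 46
f 44 46 45
f 46 43 47
f 46 47 45
f 47 43 48
f 47 48 45
f 48 43 49
f 48 49 45
f 49 43 50
f 49 50 45
f 50 43 51
f 50 51 45
f 51 43 52
f 51 52 45
f 52 43 53
f 52 53 45
f 53 43 54
f 53 54 45
f 54 43 55
f 54 55 45
f 55 43 56
f 55 56 45
f 56 43 44
f 56 44 45
f 58 57 61
f 58 61 59
f 59 61 62
f 59 62 60
f 61 57 63
f 61 63 62
f 62 63 64
f 62 64 60
f 63 57 65
f 63 65 64
f 64 65 66
f 64 66 60
f 65 57 67
f 65 67 66
f 66 67 68
f 66 68 60
f 67 57 69
f 67 69 68
f 68 69 70
f 68 70 60
f 69 57 71
f 69 71 70
f 70 71 72
f 70 72 60
f 71 57 73
f 71 73 72
f 72 73 74
f 72 74 60
f 73 57 75
f 73 75 74
f 74 75 76
f 74 76 60
f 75 57 77
f 75 77 76
f 76 77 78
f 76 78 60
f 77 57 79
f 77 79 78
f 78 79 80
f 78 80 60
f 79 57 81
f 79 81 80
f 80 81 82
f 80 82 60
f 81 57 58
f 81 58 82
f 82 58 59
f 82 59 60



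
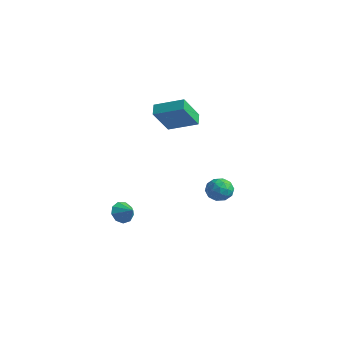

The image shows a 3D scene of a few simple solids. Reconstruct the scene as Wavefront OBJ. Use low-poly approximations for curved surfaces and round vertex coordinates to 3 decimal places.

v -2.844 3.497 2.575
v -2.803 2.195 4.297
v -3.366 4.067 3.018
v -3.324 2.764 4.74
v -1.216 4.456 3.26
v -1.174 3.153 4.982
v -1.737 5.025 3.703
v -1.696 3.723 5.425
v 0.881 4.156 -1.629
v 1.766 3.998 -1.797
v 0.974 3.362 -0.383
v 1.859 3.204 -0.551
v 1.579 4.046 -0.329
v 1.521 4.537 -1.099
v 1.219 2.823 -1.081
v 1.161 3.314 -1.851
v 1.975 3.174 -1.458
v 2.198 3.93 -0.993
v 0.542 3.43 -1.187
v 0.765 4.186 -0.722
v 1.315 4.146 -1.822
v 1.425 3.214 -0.358
v 1.26 3.709 -0.227
v 1.781 3.616 -0.326
v 1.171 4.463 -1.412
v 1.692 4.37 -1.511
v 1.582 4.399 -0.648
v 1.048 2.99 -0.669
v 1.569 2.897 -0.768
v 0.959 3.744 -1.854
v 1.48 3.651 -1.953
v 1.158 2.961 -1.532
v 1.958 3.569 -1.721
v 2.013 3.103 -0.989
v 1.636 2.879 -1.301
v 1.602 3.167 -1.753
v 2.089 4.013 -1.448
v 2.144 3.547 -0.716
v 1.98 4.042 -0.586
v 1.946 4.33 -1.038
v 2.212 3.529 -1.249
v 0.596 3.813 -1.464
v 0.651 3.347 -0.732
v 0.794 3.03 -1.142
v 0.76 3.318 -1.594
v 0.727 4.257 -1.191
v 0.782 3.791 -0.459
v 1.138 4.193 -0.427
v 1.104 4.481 -0.879
v 0.528 3.831 -0.931
v -3.752 0.531 -3.875
v -3.346 0.792 -4.562
v -2.788 0.529 -3.305
v -3.526 1.244 -4.256
v -3.812 1.362 -3.772
v -4.07 1.091 -3.336
v -4.179 0.558 -3.152
v -4.089 0.012 -3.306
v -3.841 -0.291 -3.727
v -3.551 -0.21 -4.216
v -3.356 0.218 -4.546
f 2 4 1
f 5 2 1
f 1 4 3
f 3 5 1
f 2 8 4
f 6 2 5
f 6 8 2
f 4 8 3
f 7 5 3
f 3 8 7
f 7 6 5
f 8 6 7
f 9 46 25
f 46 20 49
f 25 49 14
f 46 49 25
f 9 25 21
f 25 14 26
f 21 26 10
f 25 26 21
f 9 21 30
f 21 10 31
f 30 31 16
f 21 31 30
f 9 30 42
f 30 16 45
f 42 45 19
f 30 45 42
f 9 42 46
f 42 19 50
f 46 50 20
f 42 50 46
f 10 26 37
f 26 14 40
f 37 40 18
f 26 40 37
f 14 49 27
f 49 20 48
f 27 48 13
f 49 48 27
f 20 50 47
f 50 19 43
f 47 43 11
f 50 43 47
f 19 45 44
f 45 16 32
f 44 32 15
f 45 32 44
f 16 31 36
f 31 10 33
f 36 33 17
f 31 33 36
f 12 38 24
f 38 18 39
f 24 39 13
f 38 39 24
f 12 24 22
f 24 13 23
f 22 23 11
f 24 23 22
f 12 22 29
f 22 11 28
f 29 28 15
f 22 28 29
f 12 29 34
f 29 15 35
f 34 35 17
f 29 35 34
f 12 34 38
f 34 17 41
f 38 41 18
f 34 41 38
f 13 39 27
f 39 18 40
f 27 40 14
f 39 40 27
f 11 23 47
f 23 13 48
f 47 48 20
f 23 48 47
f 15 28 44
f 28 11 43
f 44 43 19
f 28 43 44
f 17 35 36
f 35 15 32
f 36 32 16
f 35 32 36
f 18 41 37
f 41 17 33
f 37 33 10
f 41 33 37
f 52 51 54
f 52 54 53
f 54 51 55
f 54 55 53
f 55 51 56
f 55 56 53
f 56 51 57
f 56 57 53
f 57 51 58
f 57 58 53
f 58 51 59
f 58 59 53
f 59 51 60
f 59 60 53
f 60 51 61
f 60 61 53
f 61 51 52
f 61 52 53



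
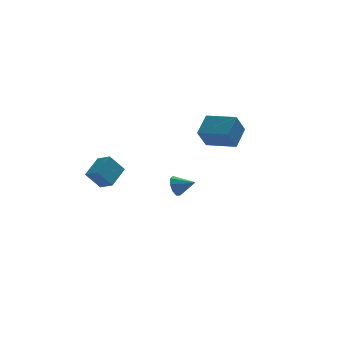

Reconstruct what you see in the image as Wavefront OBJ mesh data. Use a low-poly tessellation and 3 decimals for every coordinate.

v 1.565 3.381 0.002
v 0.969 2.832 1.132
v 2.255 4.388 0.856
v 1.659 3.839 1.985
v 2.961 2.261 0.195
v 2.365 1.712 1.324
v 3.651 3.268 1.048
v 3.055 2.719 2.178
v -4.955 3.233 -1.617
v -4.413 2.53 -1.225
v -4.131 4.258 -0.915
v -3.59 3.554 -0.524
v -4.15 3.286 -2.636
v -3.609 2.582 -2.245
v -3.327 4.31 -1.935
v -2.785 3.607 -1.543
v -1.346 -3.152 -0.1
v -0.999 -2.884 -0.579
v -0.454 -3.628 0.28
v -1.004 -2.613 -0.227
v -1.17 -2.595 0.186
v -1.418 -2.837 0.464
v -1.632 -3.226 0.479
v -1.712 -3.581 0.223
v -1.621 -3.734 -0.184
v -1.401 -3.615 -0.552
v -1.155 -3.28 -0.708
f 2 4 1
f 5 2 1
f 1 4 3
f 3 5 1
f 2 8 4
f 6 2 5
f 6 8 2
f 4 8 3
f 7 5 3
f 3 8 7
f 7 6 5
f 8 6 7
f 10 12 9
f 13 10 9
f 9 12 11
f 11 13 9
f 10 16 12
f 14 10 13
f 14 16 10
f 12 16 11
f 15 13 11
f 11 16 15
f 15 14 13
f 16 14 15
f 18 17 20
f 18 20 19
f 20 17 21
f 20 21 19
f 21 17 22
f 21 22 19
f 22 17 23
f 22 23 19
f 23 17 24
f 23 24 19
f 24 17 25
f 24 25 19
f 25 17 26
f 25 26 19
f 26 17 27
f 26 27 19
f 27 17 18
f 27 18 19



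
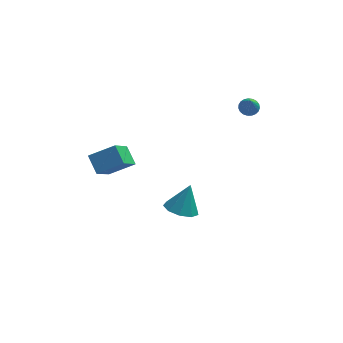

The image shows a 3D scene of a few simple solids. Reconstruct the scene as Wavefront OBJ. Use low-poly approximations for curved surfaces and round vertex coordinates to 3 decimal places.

v -0.111 1.174 -4.667
v 0.452 0.343 -4.556
v 0.391 1.726 -3.073
v 0.827 0.845 -4.848
v 0.763 1.501 -5.055
v 0.291 2.004 -5.08
v -0.37 2.119 -4.913
v -0.909 1.792 -4.63
v -1.074 1.176 -4.365
v -0.789 0.559 -4.241
v -0.186 0.23 -4.317
v 3.503 4.275 1.446
v 4.045 4.449 1.555
v 3.537 3.325 2.794
v 3.915 4.614 1.674
v 3.713 4.719 1.754
v 3.475 4.748 1.78
v 3.242 4.695 1.749
v 3.054 4.57 1.665
v 2.943 4.393 1.543
v 2.93 4.196 1.405
v 3.015 4.013 1.273
v 3.185 3.875 1.172
v 3.409 3.806 1.118
v 3.65 3.818 1.12
v 3.866 3.91 1.179
v 4.018 4.064 1.284
v 4.082 4.255 1.417
v -3.842 -0.559 -0.028
v -4.367 -2.095 1.442
v -4.316 0.283 0.683
v -4.842 -1.253 2.153
v -2.458 -0.367 0.667
v -2.984 -1.903 2.137
v -2.933 0.475 1.378
v -3.458 -1.061 2.848
f 2 1 4
f 2 4 3
f 4 1 5
f 4 5 3
f 5 1 6
f 5 6 3
f 6 1 7
f 6 7 3
f 7 1 8
f 7 8 3
f 8 1 9
f 8 9 3
f 9 1 10
f 9 10 3
f 10 1 11
f 10 11 3
f 11 1 2
f 11 2 3
f 13 12 15
f 13 15 14
f 15 12 16
f 15 16 14
f 16 12 17
f 16 17 14
f 17 12 18
f 17 18 14
f 18 12 19
f 18 19 14
f 19 12 20
f 19 20 14
f 20 12 21
f 20 21 14
f 21 12 22
f 21 22 14
f 22 12 23
f 22 23 14
f 23 12 24
f 23 24 14
f 24 12 25
f 24 25 14
f 25 12 26
f 25 26 14
f 26 12 27
f 26 27 14
f 27 12 28
f 27 28 14
f 28 12 13
f 28 13 14
f 30 32 29
f 33 30 29
f 29 32 31
f 31 33 29
f 30 36 32
f 34 30 33
f 34 36 30
f 32 36 31
f 35 33 31
f 31 36 35
f 35 34 33
f 36 34 35



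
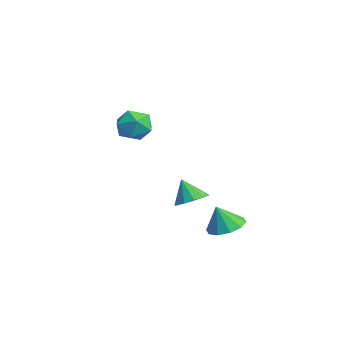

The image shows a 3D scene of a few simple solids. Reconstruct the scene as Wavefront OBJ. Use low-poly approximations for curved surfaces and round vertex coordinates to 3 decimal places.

v -0.841 2.105 -3.538
v 0.069 1.971 -3.201
v -1.399 1.675 -2.202
v -0.063 2.495 -3.088
v -0.443 2.895 -3.117
v -0.948 3.044 -3.28
v -1.42 2.895 -3.525
v -1.708 2.495 -3.774
v -1.721 1.971 -3.948
v -1.454 1.49 -3.992
v -0.993 1.204 -3.891
v -0.483 1.203 -3.679
v -0.087 1.49 -3.421
v 1.405 -0.733 3.451
v 1.979 -0.773 2.534
v 0.501 -2.147 2.946
v 1.075 -2.187 2.029
v 1.55 -2.414 2.975
v 2.109 -1.54 3.288
v 0.371 -1.38 2.192
v 0.93 -0.506 2.505
v 1.341 -1.173 1.756
v 2.069 -1.812 2.24
v 0.411 -1.108 3.24
v 1.139 -1.747 3.724
v 2.049 3.093 -4.359
v 2.852 2.422 -4.623
v 2.051 2.547 -2.961
v 3.123 2.99 -4.401
v 2.983 3.598 -4.163
v 2.486 4.013 -4
v 1.823 4.077 -3.974
v 1.245 3.765 -4.094
v 0.974 3.196 -4.316
v 1.114 2.588 -4.554
v 1.611 2.173 -4.717
v 2.275 2.11 -4.743
f 2 1 4
f 2 4 3
f 4 1 5
f 4 5 3
f 5 1 6
f 5 6 3
f 6 1 7
f 6 7 3
f 7 1 8
f 7 8 3
f 8 1 9
f 8 9 3
f 9 1 10
f 9 10 3
f 10 1 11
f 10 11 3
f 11 1 12
f 11 12 3
f 12 1 13
f 12 13 3
f 13 1 2
f 13 2 3
f 14 25 19
f 14 19 15
f 14 15 21
f 14 21 24
f 14 24 25
f 15 19 23
f 19 25 18
f 25 24 16
f 24 21 20
f 21 15 22
f 17 23 18
f 17 18 16
f 17 16 20
f 17 20 22
f 17 22 23
f 18 23 19
f 16 18 25
f 20 16 24
f 22 20 21
f 23 22 15
f 27 26 29
f 27 29 28
f 29 26 30
f 29 30 28
f 30 26 31
f 30 31 28
f 31 26 32
f 31 32 28
f 32 26 33
f 32 33 28
f 33 26 34
f 33 34 28
f 34 26 35
f 34 35 28
f 35 26 36
f 35 36 28
f 36 26 37
f 36 37 28
f 37 26 27
f 37 27 28



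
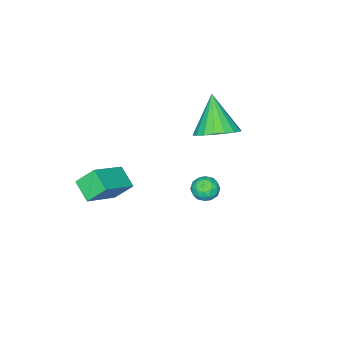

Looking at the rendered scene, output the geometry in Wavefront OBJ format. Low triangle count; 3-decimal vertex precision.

v -2.32 0.767 2.042
v -1.362 0.422 2.298
v -3.1 -0.227 3.618
v -1.395 0.824 2.535
v -1.611 1.214 2.674
v -1.968 1.516 2.687
v -2.394 1.669 2.573
v -2.806 1.643 2.354
v -3.122 1.444 2.072
v -3.278 1.111 1.785
v -3.245 0.709 1.548
v -3.029 0.319 1.409
v -2.673 0.017 1.396
v -2.246 -0.136 1.51
v -1.834 -0.11 1.729
v -1.519 0.089 2.011
v 0.401 -3.429 -1.833
v -0.11 -2.786 -0.973
v 0.698 -2.454 -2.386
v 0.187 -1.81 -1.526
v 2.133 -3.39 -0.834
v 1.622 -2.746 0.026
v 2.43 -2.414 -1.387
v 1.919 -1.771 -0.527
v 1.225 3.621 1.829
v 1.534 3.386 2.339
v 0.626 2.774 1.801
v 0.935 2.539 2.311
v 0.553 3.05 2.376
v 0.923 3.573 2.393
v 1.237 2.587 1.747
v 1.607 3.11 1.764
v 1.542 2.747 2.289
v 1.119 3.033 2.677
v 1.041 3.127 1.463
v 0.618 3.413 1.851
v 1.432 3.578 2.086
v 0.728 2.582 2.054
v 0.503 2.882 2.091
v 0.685 2.744 2.391
v 1.073 3.688 2.118
v 1.254 3.55 2.418
v 0.678 3.352 2.439
v 0.906 2.61 1.722
v 1.087 2.472 2.022
v 1.475 3.416 1.749
v 1.657 3.278 2.049
v 1.482 2.808 1.701
v 1.618 3.064 2.357
v 1.266 2.566 2.34
v 1.444 2.594 2.009
v 1.661 2.902 2.019
v 1.37 3.232 2.585
v 1.018 2.734 2.569
v 0.793 3.034 2.606
v 1.01 3.342 2.616
v 1.374 2.856 2.555
v 1.142 3.426 1.571
v 0.79 2.928 1.555
v 1.15 2.818 1.524
v 1.367 3.126 1.534
v 0.894 3.594 1.8
v 0.542 3.096 1.783
v 0.499 3.258 2.121
v 0.716 3.566 2.131
v 0.786 3.304 1.585
f 2 1 4
f 2 4 3
f 4 1 5
f 4 5 3
f 5 1 6
f 5 6 3
f 6 1 7
f 6 7 3
f 7 1 8
f 7 8 3
f 8 1 9
f 8 9 3
f 9 1 10
f 9 10 3
f 10 1 11
f 10 11 3
f 11 1 12
f 11 12 3
f 12 1 13
f 12 13 3
f 13 1 14
f 13 14 3
f 14 1 15
f 14 15 3
f 15 1 16
f 15 16 3
f 16 1 2
f 16 2 3
f 18 20 17
f 21 18 17
f 17 20 19
f 19 21 17
f 18 24 20
f 22 18 21
f 22 24 18
f 20 24 19
f 23 21 19
f 19 24 23
f 23 22 21
f 24 22 23
f 25 62 41
f 62 36 65
f 41 65 30
f 62 65 41
f 25 41 37
f 41 30 42
f 37 42 26
f 41 42 37
f 25 37 46
f 37 26 47
f 46 47 32
f 37 47 46
f 25 46 58
f 46 32 61
f 58 61 35
f 46 61 58
f 25 58 62
f 58 35 66
f 62 66 36
f 58 66 62
f 26 42 53
f 42 30 56
f 53 56 34
f 42 56 53
f 30 65 43
f 65 36 64
f 43 64 29
f 65 64 43
f 36 66 63
f 66 35 59
f 63 59 27
f 66 59 63
f 35 61 60
f 61 32 48
f 60 48 31
f 61 48 60
f 32 47 52
f 47 26 49
f 52 49 33
f 47 49 52
f 28 54 40
f 54 34 55
f 40 55 29
f 54 55 40
f 28 40 38
f 40 29 39
f 38 39 27
f 40 39 38
f 28 38 45
f 38 27 44
f 45 44 31
f 38 44 45
f 28 45 50
f 45 31 51
f 50 51 33
f 45 51 50
f 28 50 54
f 50 33 57
f 54 57 34
f 50 57 54
f 29 55 43
f 55 34 56
f 43 56 30
f 55 56 43
f 27 39 63
f 39 29 64
f 63 64 36
f 39 64 63
f 31 44 60
f 44 27 59
f 60 59 35
f 44 59 60
f 33 51 52
f 51 31 48
f 52 48 32
f 51 48 52
f 34 57 53
f 57 33 49
f 53 49 26
f 57 49 53



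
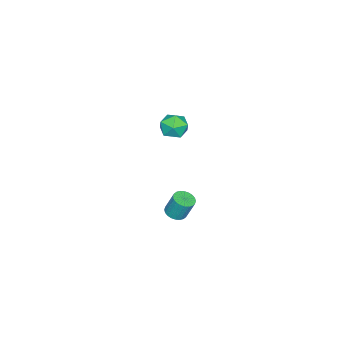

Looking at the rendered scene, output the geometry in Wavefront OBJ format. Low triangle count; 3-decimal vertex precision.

v -1.969 -3.334 -3.736
v -1.356 -3.498 -3.65
v -1.399 -2.991 -2.378
v -2.011 -2.826 -2.464
v -1.332 -3.267 -3.741
v -1.375 -2.76 -2.469
v -1.405 -3.046 -3.832
v -1.448 -2.539 -2.56
v -1.564 -2.869 -3.908
v -1.607 -2.361 -2.636
v -1.784 -2.762 -3.958
v -1.827 -2.255 -2.686
v -2.033 -2.743 -3.974
v -2.075 -2.236 -2.702
v -2.271 -2.813 -3.954
v -2.314 -2.306 -2.682
v -2.464 -2.963 -3.9
v -2.507 -2.456 -2.628
v -2.581 -3.169 -3.822
v -2.624 -2.662 -2.55
v -2.605 -3.4 -3.731
v -2.648 -2.893 -2.459
v -2.532 -3.621 -3.64
v -2.575 -3.114 -2.368
v -2.373 -3.799 -3.564
v -2.416 -3.291 -2.292
v -2.153 -3.905 -3.514
v -2.196 -3.398 -2.242
v -1.905 -3.924 -3.498
v -1.947 -3.417 -2.226
v -1.666 -3.854 -3.518
v -1.709 -3.347 -2.246
v -1.473 -3.704 -3.572
v -1.516 -3.197 -2.3
v -1.623 -2.471 3.509
v -1.234 -2.23 4.252
v -1.086 -3.77 3.648
v -0.697 -3.529 4.391
v -1.566 -3.599 4.357
v -1.898 -2.797 4.271
v -0.422 -3.203 3.629
v -0.754 -2.401 3.543
v -0.492 -2.683 4.327
v -1.199 -2.928 4.776
v -1.121 -3.072 3.124
v -1.828 -3.317 3.573
f 2 1 5
f 2 5 3
f 3 5 6
f 3 6 4
f 5 1 7
f 5 7 6
f 6 7 8
f 6 8 4
f 7 1 9
f 7 9 8
f 8 9 10
f 8 10 4
f 9 1 11
f 9 11 10
f 10 11 12
f 10 12 4
f 11 1 13
f 11 13 12
f 12 13 14
f 12 14 4
f 13 1 15
f 13 15 14
f 14 15 16
f 14 16 4
f 15 1 17
f 15 17 16
f 16 17 18
f 16 18 4
f 17 1 19
f 17 19 18
f 18 19 20
f 18 20 4
f 19 1 21
f 19 21 20
f 20 21 22
f 20 22 4
f 21 1 23
f 21 23 22
f 22 23 24
f 22 24 4
f 23 1 25
f 23 25 24
f 24 25 26
f 24 26 4
f 25 1 27
f 25 27 26
f 26 27 28
f 26 28 4
f 27 1 29
f 27 29 28
f 28 29 30
f 28 30 4
f 29 1 31
f 29 31 30
f 30 31 32
f 30 32 4
f 31 1 33
f 31 33 32
f 32 33 34
f 32 34 4
f 33 1 2
f 33 2 34
f 34 2 3
f 34 3 4
f 35 46 40
f 35 40 36
f 35 36 42
f 35 42 45
f 35 45 46
f 36 40 44
f 40 46 39
f 46 45 37
f 45 42 41
f 42 36 43
f 38 44 39
f 38 39 37
f 38 37 41
f 38 41 43
f 38 43 44
f 39 44 40
f 37 39 46
f 41 37 45
f 43 41 42
f 44 43 36



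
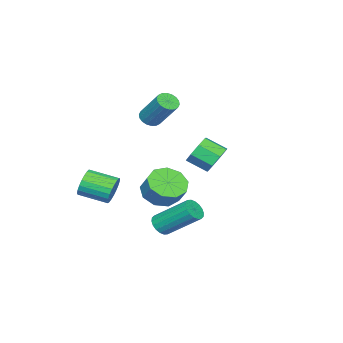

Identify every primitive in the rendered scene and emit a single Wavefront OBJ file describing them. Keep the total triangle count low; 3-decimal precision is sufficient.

v -1.662 -2.123 -2.485
v -1.131 -2.836 -2.181
v -0.807 -2.251 -1.372
v -1.338 -1.537 -1.675
v -0.793 -2.466 -2.584
v -0.469 -1.881 -1.774
v -0.861 -1.936 -2.94
v -0.537 -1.35 -2.131
v -1.304 -1.492 -3.084
v -0.981 -0.907 -2.274
v -1.915 -1.344 -2.947
v -1.591 -0.759 -2.137
v -2.407 -1.56 -2.594
v -2.083 -0.975 -1.784
v -2.55 -2.039 -2.19
v -2.227 -1.454 -1.38
v -2.278 -2.558 -1.924
v -1.954 -1.972 -1.114
v -1.717 -2.872 -1.92
v -1.394 -2.287 -1.111
v 1.349 -0.192 -2.794
v 1.808 0.053 -3
v 1.55 1.517 -1.833
v 1.091 1.272 -1.626
v 1.627 0.14 -3.149
v 1.37 1.604 -1.981
v 1.391 0.161 -3.227
v 1.134 1.625 -2.059
v 1.147 0.111 -3.219
v 0.89 1.576 -2.052
v 0.943 0.002 -3.127
v 0.685 1.466 -1.96
v 0.819 -0.145 -2.969
v 0.562 1.319 -1.802
v 0.8 -0.302 -2.776
v 0.543 1.162 -1.609
v 0.89 -0.437 -2.587
v 0.632 1.027 -1.42
v 1.07 -0.524 -2.439
v 0.813 0.94 -1.271
v 1.306 -0.545 -2.361
v 1.049 0.919 -1.193
v 1.55 -0.496 -2.368
v 1.293 0.969 -1.201
v 1.755 -0.386 -2.46
v 1.497 1.078 -1.293
v 1.878 -0.239 -2.618
v 1.621 1.225 -1.451
v 1.897 -0.082 -2.811
v 1.64 1.382 -1.644
v 2.047 2.892 1.887
v 2.481 3.275 2.333
v 2.707 2.43 2.838
v 2.273 2.048 2.393
v 1.955 3.246 2.52
v 2.181 2.401 3.025
v 1.483 3.01 2.336
v 1.709 2.165 2.841
v 1.341 2.705 1.89
v 1.568 1.86 2.395
v 1.613 2.51 1.442
v 1.839 1.665 1.947
v 2.139 2.539 1.255
v 2.365 1.694 1.76
v 2.611 2.775 1.439
v 2.837 1.93 1.944
v 2.752 3.08 1.885
v 2.979 2.235 2.39
v -1.206 -2.341 2.039
v -0.736 -2.224 1.823
v -0.424 -1.121 3.106
v -0.894 -1.239 3.321
v -0.881 -2.066 1.723
v -0.569 -0.963 3.006
v -1.09 -1.964 1.686
v -0.778 -0.861 2.968
v -1.322 -1.936 1.718
v -1.01 -0.833 3.001
v -1.531 -1.988 1.814
v -1.219 -0.885 3.096
v -1.676 -2.111 1.955
v -1.364 -1.008 3.237
v -1.727 -2.279 2.112
v -1.415 -1.176 3.394
v -1.676 -2.459 2.254
v -1.364 -1.356 3.537
v -1.531 -2.617 2.354
v -1.219 -1.514 3.637
v -1.322 -2.719 2.392
v -1.01 -1.616 3.674
v -1.09 -2.747 2.359
v -0.778 -1.644 3.642
v -0.881 -2.695 2.264
v -0.569 -1.592 3.546
v -0.736 -2.572 2.123
v -0.424 -1.469 3.405
v -0.685 -2.404 1.966
v -0.373 -1.301 3.248
v 2.253 -1.9 -0.868
v 2.606 -1.962 -1.469
v 3 -3.181 -1.113
v 2.647 -3.12 -0.512
v 2.807 -1.846 -1.293
v 3.2 -3.065 -0.937
v 2.911 -1.739 -1.043
v 3.305 -2.958 -0.687
v 2.902 -1.66 -0.763
v 3.296 -2.879 -0.407
v 2.781 -1.623 -0.502
v 3.175 -2.842 -0.145
v 2.568 -1.633 -0.303
v 2.962 -2.853 0.053
v 2.301 -1.69 -0.202
v 2.695 -2.909 0.154
v 2.026 -1.783 -0.217
v 2.419 -3.003 0.14
v 1.79 -1.897 -0.344
v 2.183 -3.116 0.013
v 1.634 -2.011 -0.562
v 2.027 -3.23 -0.205
v 1.585 -2.106 -0.832
v 1.979 -3.325 -0.476
v 1.652 -2.165 -1.109
v 2.045 -3.384 -0.753
v 1.822 -2.179 -1.345
v 2.216 -3.398 -0.988
v 2.068 -2.144 -1.498
v 2.461 -3.364 -1.141
v 2.345 -2.068 -1.542
v 2.739 -3.287 -1.185
f 2 1 5
f 2 5 3
f 3 5 6
f 3 6 4
f 5 1 7
f 5 7 6
f 6 7 8
f 6 8 4
f 7 1 9
f 7 9 8
f 8 9 10
f 8 10 4
f 9 1 11
f 9 11 10
f 10 11 12
f 10 12 4
f 11 1 13
f 11 13 12
f 12 13 14
f 12 14 4
f 13 1 15
f 13 15 14
f 14 15 16
f 14 16 4
f 15 1 17
f 15 17 16
f 16 17 18
f 16 18 4
f 17 1 19
f 17 19 18
f 18 19 20
f 18 20 4
f 19 1 2
f 19 2 20
f 20 2 3
f 20 3 4
f 22 21 25
f 22 25 23
f 23 25 26
f 23 26 24
f 25 21 27
f 25 27 26
f 26 27 28
f 26 28 24
f 27 21 29
f 27 29 28
f 28 29 30
f 28 30 24
f 29 21 31
f 29 31 30
f 30 31 32
f 30 32 24
f 31 21 33
f 31 33 32
f 32 33 34
f 32 34 24
f 33 21 35
f 33 35 34
f 34 35 36
f 34 36 24
f 35 21 37
f 35 37 36
f 36 37 38
f 36 38 24
f 37 21 39
f 37 39 38
f 38 39 40
f 38 40 24
f 39 21 41
f 39 41 40
f 40 41 42
f 40 42 24
f 41 21 43
f 41 43 42
f 42 43 44
f 42 44 24
f 43 21 45
f 43 45 44
f 44 45 46
f 44 46 24
f 45 21 47
f 45 47 46
f 46 47 48
f 46 48 24
f 47 21 49
f 47 49 48
f 48 49 50
f 48 50 24
f 49 21 22
f 49 22 50
f 50 22 23
f 50 23 24
f 52 51 55
f 52 55 53
f 53 55 56
f 53 56 54
f 55 51 57
f 55 57 56
f 56 57 58
f 56 58 54
f 57 51 59
f 57 59 58
f 58 59 60
f 58 60 54
f 59 51 61
f 59 61 60
f 60 61 62
f 60 62 54
f 61 51 63
f 61 63 62
f 62 63 64
f 62 64 54
f 63 51 65
f 63 65 64
f 64 65 66
f 64 66 54
f 65 51 67
f 65 67 66
f 66 67 68
f 66 68 54
f 67 51 52
f 67 52 68
f 68 52 53
f 68 53 54
f 70 69 73
f 70 73 71
f 71 73 74
f 71 74 72
f 73 69 75
f 73 75 74
f 74 75 76
f 74 76 72
f 75 69 77
f 75 77 76
f 76 77 78
f 76 78 72
f 77 69 79
f 77 79 78
f 78 79 80
f 78 80 72
f 79 69 81
f 79 81 80
f 80 81 82
f 80 82 72
f 81 69 83
f 81 83 82
f 82 83 84
f 82 84 72
f 83 69 85
f 83 85 84
f 84 85 86
f 84 86 72
f 85 69 87
f 85 87 86
f 86 87 88
f 86 88 72
f 87 69 89
f 87 89 88
f 88 89 90
f 88 90 72
f 89 69 91
f 89 91 90
f 90 91 92
f 90 92 72
f 91 69 93
f 91 93 92
f 92 93 94
f 92 94 72
f 93 69 95
f 93 95 94
f 94 95 96
f 94 96 72
f 95 69 97
f 95 97 96
f 96 97 98
f 96 98 72
f 97 69 70
f 97 70 98
f 98 70 71
f 98 71 72
f 100 99 103
f 100 103 101
f 101 103 104
f 101 104 102
f 103 99 105
f 103 105 104
f 104 105 106
f 104 106 102
f 105 99 107
f 105 107 106
f 106 107 108
f 106 108 102
f 107 99 109
f 107 109 108
f 108 109 110
f 108 110 102
f 109 99 111
f 109 111 110
f 110 111 112
f 110 112 102
f 111 99 113
f 111 113 112
f 112 113 114
f 112 114 102
f 113 99 115
f 113 115 114
f 114 115 116
f 114 116 102
f 115 99 117
f 115 117 116
f 116 117 118
f 116 118 102
f 117 99 119
f 117 119 118
f 118 119 120
f 118 120 102
f 119 99 121
f 119 121 120
f 120 121 122
f 120 122 102
f 121 99 123
f 121 123 122
f 122 123 124
f 122 124 102
f 123 99 125
f 123 125 124
f 124 125 126
f 124 126 102
f 125 99 127
f 125 127 126
f 126 127 128
f 126 128 102
f 127 99 129
f 127 129 128
f 128 129 130
f 128 130 102
f 129 99 100
f 129 100 130
f 130 100 101
f 130 101 102

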